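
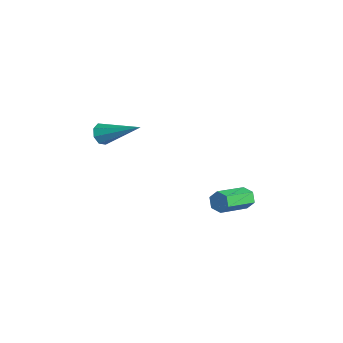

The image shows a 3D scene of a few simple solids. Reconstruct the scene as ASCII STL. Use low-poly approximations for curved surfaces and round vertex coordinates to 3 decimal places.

solid 
facet normal -0.448 0.832 -0.327
outer loop
vertex 1.728 2.683 -4.251
vertex 1.395 2.7 -3.752
vertex 1.926 2.979 -3.769
endloop
endfacet
facet normal 0.831 0.252 -0.496
outer loop
vertex 1.728 2.683 -4.251
vertex 1.926 2.979 -3.769
vertex 2.557 1.143 -3.647
endloop
endfacet
facet normal 0.830 0.252 -0.497
outer loop
vertex 2.557 1.143 -3.647
vertex 1.926 2.979 -3.769
vertex 2.755 1.44 -3.165
endloop
endfacet
facet normal 0.450 -0.831 0.327
outer loop
vertex 2.557 1.143 -3.647
vertex 2.755 1.44 -3.165
vertex 2.225 1.16 -3.148
endloop
endfacet
facet normal -0.448 0.832 -0.326
outer loop
vertex 1.926 2.979 -3.769
vertex 1.395 2.7 -3.752
vertex 1.594 2.996 -3.27
endloop
endfacet
facet normal 0.702 0.554 0.448
outer loop
vertex 1.926 2.979 -3.769
vertex 1.594 2.996 -3.27
vertex 2.755 1.44 -3.165
endloop
endfacet
facet normal 0.702 0.554 0.447
outer loop
vertex 2.755 1.44 -3.165
vertex 1.594 2.996 -3.27
vertex 2.423 1.457 -2.665
endloop
endfacet
facet normal 0.450 -0.831 0.327
outer loop
vertex 2.755 1.44 -3.165
vertex 2.423 1.457 -2.665
vertex 2.225 1.16 -3.148
endloop
endfacet
facet normal -0.448 0.832 -0.326
outer loop
vertex 1.594 2.996 -3.27
vertex 1.395 2.7 -3.752
vertex 1.063 2.717 -3.253
endloop
endfacet
facet normal -0.128 0.302 0.945
outer loop
vertex 1.594 2.996 -3.27
vertex 1.063 2.717 -3.253
vertex 2.423 1.457 -2.665
endloop
endfacet
facet normal -0.130 0.301 0.945
outer loop
vertex 2.423 1.457 -2.665
vertex 1.063 2.717 -3.253
vertex 1.892 1.177 -2.649
endloop
endfacet
facet normal 0.448 -0.832 0.328
outer loop
vertex 2.423 1.457 -2.665
vertex 1.892 1.177 -2.649
vertex 2.225 1.16 -3.148
endloop
endfacet
facet normal -0.450 0.831 -0.327
outer loop
vertex 1.063 2.717 -3.253
vertex 1.395 2.7 -3.752
vertex 0.865 2.42 -3.735
endloop
endfacet
facet normal -0.830 -0.252 0.497
outer loop
vertex 1.063 2.717 -3.253
vertex 0.865 2.42 -3.735
vertex 1.892 1.177 -2.649
endloop
endfacet
facet normal -0.831 -0.253 0.496
outer loop
vertex 1.892 1.177 -2.649
vertex 0.865 2.42 -3.735
vertex 1.694 0.881 -3.131
endloop
endfacet
facet normal 0.448 -0.832 0.327
outer loop
vertex 1.892 1.177 -2.649
vertex 1.694 0.881 -3.131
vertex 2.225 1.16 -3.148
endloop
endfacet
facet normal -0.450 0.831 -0.327
outer loop
vertex 0.865 2.42 -3.735
vertex 1.395 2.7 -3.752
vertex 1.197 2.403 -4.235
endloop
endfacet
facet normal -0.702 -0.554 -0.447
outer loop
vertex 0.865 2.42 -3.735
vertex 1.197 2.403 -4.235
vertex 1.694 0.881 -3.131
endloop
endfacet
facet normal -0.702 -0.554 -0.448
outer loop
vertex 1.694 0.881 -3.131
vertex 1.197 2.403 -4.235
vertex 2.026 0.864 -3.63
endloop
endfacet
facet normal 0.448 -0.832 0.326
outer loop
vertex 1.694 0.881 -3.131
vertex 2.026 0.864 -3.63
vertex 2.225 1.16 -3.148
endloop
endfacet
facet normal -0.448 0.832 -0.328
outer loop
vertex 1.197 2.403 -4.235
vertex 1.395 2.7 -3.752
vertex 1.728 2.683 -4.251
endloop
endfacet
facet normal 0.130 -0.301 -0.945
outer loop
vertex 1.197 2.403 -4.235
vertex 1.728 2.683 -4.251
vertex 2.026 0.864 -3.63
endloop
endfacet
facet normal 0.128 -0.302 -0.945
outer loop
vertex 2.026 0.864 -3.63
vertex 1.728 2.683 -4.251
vertex 2.557 1.143 -3.647
endloop
endfacet
facet normal 0.448 -0.832 0.326
outer loop
vertex 2.026 0.864 -3.63
vertex 2.557 1.143 -3.647
vertex 2.225 1.16 -3.148
endloop
endfacet
facet normal -0.603 -0.643 -0.471
outer loop
vertex 1.88 -3.972 1.513
vertex 1.579 -4.064 2.024
vertex 1.529 -3.681 1.565
endloop
endfacet
facet normal 0.367 0.574 -0.732
outer loop
vertex 1.88 -3.972 1.513
vertex 1.529 -3.681 1.565
vertex 2.901 -2.656 3.056
endloop
endfacet
facet normal -0.605 -0.643 -0.470
outer loop
vertex 1.529 -3.681 1.565
vertex 1.579 -4.064 2.024
vertex 1.208 -3.613 1.885
endloop
endfacet
facet normal -0.219 0.886 -0.408
outer loop
vertex 1.529 -3.681 1.565
vertex 1.208 -3.613 1.885
vertex 2.901 -2.656 3.056
endloop
endfacet
facet normal -0.604 -0.642 -0.472
outer loop
vertex 1.208 -3.613 1.885
vertex 1.579 -4.064 2.024
vertex 1.103 -3.81 2.287
endloop
endfacet
facet normal -0.593 0.774 0.224
outer loop
vertex 1.208 -3.613 1.885
vertex 1.103 -3.81 2.287
vertex 2.901 -2.656 3.056
endloop
endfacet
facet normal -0.604 -0.643 -0.471
outer loop
vertex 1.103 -3.81 2.287
vertex 1.579 -4.064 2.024
vertex 1.278 -4.155 2.534
endloop
endfacet
facet normal -0.531 0.299 0.793
outer loop
vertex 1.103 -3.81 2.287
vertex 1.278 -4.155 2.534
vertex 2.901 -2.656 3.056
endloop
endfacet
facet normal -0.604 -0.642 -0.471
outer loop
vertex 1.278 -4.155 2.534
vertex 1.579 -4.064 2.024
vertex 1.628 -4.447 2.483
endloop
endfacet
facet normal -0.073 -0.256 0.964
outer loop
vertex 1.278 -4.155 2.534
vertex 1.628 -4.447 2.483
vertex 2.901 -2.656 3.056
endloop
endfacet
facet normal -0.604 -0.643 -0.472
outer loop
vertex 1.628 -4.447 2.483
vertex 1.579 -4.064 2.024
vertex 1.95 -4.514 2.162
endloop
endfacet
facet normal 0.517 -0.571 0.638
outer loop
vertex 1.628 -4.447 2.483
vertex 1.95 -4.514 2.162
vertex 2.901 -2.656 3.056
endloop
endfacet
facet normal -0.604 -0.643 -0.471
outer loop
vertex 1.95 -4.514 2.162
vertex 1.579 -4.064 2.024
vertex 2.055 -4.318 1.76
endloop
endfacet
facet normal 0.888 -0.459 0.008
outer loop
vertex 1.95 -4.514 2.162
vertex 2.055 -4.318 1.76
vertex 2.901 -2.656 3.056
endloop
endfacet
facet normal -0.604 -0.642 -0.472
outer loop
vertex 2.055 -4.318 1.76
vertex 1.579 -4.064 2.024
vertex 1.88 -3.972 1.513
endloop
endfacet
facet normal 0.827 0.017 -0.562
outer loop
vertex 2.055 -4.318 1.76
vertex 1.88 -3.972 1.513
vertex 2.901 -2.656 3.056
endloop
endfacet

endsolid


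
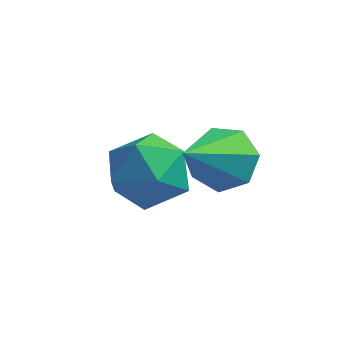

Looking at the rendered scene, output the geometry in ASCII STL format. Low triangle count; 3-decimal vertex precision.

solid 
facet normal 0.194 0.720 -0.666
outer loop
vertex 2.649 -2.315 1.031
vertex 2.172 -2.031 1.199
vertex 2.712 -1.985 1.406
endloop
endfacet
facet normal 0.852 -0.455 0.258
outer loop
vertex 2.649 -2.315 1.031
vertex 2.712 -1.985 1.406
vertex 1.888 -3.089 2.181
endloop
endfacet
facet normal 0.194 0.719 -0.667
outer loop
vertex 2.712 -1.985 1.406
vertex 2.172 -2.031 1.199
vertex 2.368 -1.689 1.625
endloop
endfacet
facet normal 0.599 0.110 0.793
outer loop
vertex 2.712 -1.985 1.406
vertex 2.368 -1.689 1.625
vertex 1.888 -3.089 2.181
endloop
endfacet
facet normal 0.194 0.719 -0.667
outer loop
vertex 2.368 -1.689 1.625
vertex 2.172 -2.031 1.199
vertex 1.877 -1.651 1.523
endloop
endfacet
facet normal -0.155 0.410 0.899
outer loop
vertex 2.368 -1.689 1.625
vertex 1.877 -1.651 1.523
vertex 1.888 -3.089 2.181
endloop
endfacet
facet normal 0.191 0.719 -0.669
outer loop
vertex 1.877 -1.651 1.523
vertex 2.172 -2.031 1.199
vertex 1.607 -1.9 1.178
endloop
endfacet
facet normal -0.839 0.221 0.497
outer loop
vertex 1.877 -1.651 1.523
vertex 1.607 -1.9 1.178
vertex 1.888 -3.089 2.181
endloop
endfacet
facet normal 0.192 0.719 -0.668
outer loop
vertex 1.607 -1.9 1.178
vertex 2.172 -2.031 1.199
vertex 1.763 -2.247 0.849
endloop
endfacet
facet normal -0.942 -0.317 -0.112
outer loop
vertex 1.607 -1.9 1.178
vertex 1.763 -2.247 0.849
vertex 1.888 -3.089 2.181
endloop
endfacet
facet normal 0.193 0.718 -0.669
outer loop
vertex 1.763 -2.247 0.849
vertex 2.172 -2.031 1.199
vertex 2.227 -2.432 0.784
endloop
endfacet
facet normal -0.383 -0.797 -0.468
outer loop
vertex 1.763 -2.247 0.849
vertex 2.227 -2.432 0.784
vertex 1.888 -3.089 2.181
endloop
endfacet
facet normal 0.192 0.718 -0.669
outer loop
vertex 2.227 -2.432 0.784
vertex 2.172 -2.031 1.199
vertex 2.649 -2.315 1.031
endloop
endfacet
facet normal 0.415 -0.858 -0.303
outer loop
vertex 2.227 -2.432 0.784
vertex 2.649 -2.315 1.031
vertex 1.888 -3.089 2.181
endloop
endfacet
facet normal -0.732 -0.330 0.596
outer loop
vertex 0.274 -1.721 0.572
vertex 0.555 -2.412 0.535
vertex 0.782 -1.946 1.072
endloop
endfacet
facet normal -0.574 0.351 0.740
outer loop
vertex 0.274 -1.721 0.572
vertex 0.782 -1.946 1.072
vertex 0.823 -1.26 0.779
endloop
endfacet
facet normal -0.668 0.731 0.143
outer loop
vertex 0.274 -1.721 0.572
vertex 0.823 -1.26 0.779
vertex 0.622 -1.303 0.062
endloop
endfacet
facet normal -0.884 0.285 -0.370
outer loop
vertex 0.274 -1.721 0.572
vertex 0.622 -1.303 0.062
vertex 0.456 -2.015 -0.09
endloop
endfacet
facet normal -0.924 -0.371 -0.089
outer loop
vertex 0.274 -1.721 0.572
vertex 0.456 -2.015 -0.09
vertex 0.555 -2.412 0.535
endloop
endfacet
facet normal 0.116 0.384 0.916
outer loop
vertex 0.823 -1.26 0.779
vertex 0.782 -1.946 1.072
vertex 1.444 -1.665 0.87
endloop
endfacet
facet normal -0.138 -0.719 0.682
outer loop
vertex 0.782 -1.946 1.072
vertex 0.555 -2.412 0.535
vertex 1.278 -2.377 0.718
endloop
endfacet
facet normal -0.449 -0.785 -0.427
outer loop
vertex 0.555 -2.412 0.535
vertex 0.456 -2.015 -0.09
vertex 1.077 -2.42 0.001
endloop
endfacet
facet normal -0.386 0.278 -0.880
outer loop
vertex 0.456 -2.015 -0.09
vertex 0.622 -1.303 0.062
vertex 1.118 -1.734 -0.292
endloop
endfacet
facet normal -0.036 0.998 -0.050
outer loop
vertex 0.622 -1.303 0.062
vertex 0.823 -1.26 0.779
vertex 1.345 -1.268 0.245
endloop
endfacet
facet normal 0.884 -0.285 0.370
outer loop
vertex 1.626 -1.959 0.208
vertex 1.444 -1.665 0.87
vertex 1.278 -2.377 0.718
endloop
endfacet
facet normal 0.668 -0.731 -0.143
outer loop
vertex 1.626 -1.959 0.208
vertex 1.278 -2.377 0.718
vertex 1.077 -2.42 0.001
endloop
endfacet
facet normal 0.574 -0.351 -0.740
outer loop
vertex 1.626 -1.959 0.208
vertex 1.077 -2.42 0.001
vertex 1.118 -1.734 -0.292
endloop
endfacet
facet normal 0.732 0.330 -0.596
outer loop
vertex 1.626 -1.959 0.208
vertex 1.118 -1.734 -0.292
vertex 1.345 -1.268 0.245
endloop
endfacet
facet normal 0.924 0.371 0.089
outer loop
vertex 1.626 -1.959 0.208
vertex 1.345 -1.268 0.245
vertex 1.444 -1.665 0.87
endloop
endfacet
facet normal 0.386 -0.278 0.880
outer loop
vertex 1.278 -2.377 0.718
vertex 1.444 -1.665 0.87
vertex 0.782 -1.946 1.072
endloop
endfacet
facet normal 0.036 -0.998 0.050
outer loop
vertex 1.077 -2.42 0.001
vertex 1.278 -2.377 0.718
vertex 0.555 -2.412 0.535
endloop
endfacet
facet normal -0.116 -0.384 -0.916
outer loop
vertex 1.118 -1.734 -0.292
vertex 1.077 -2.42 0.001
vertex 0.456 -2.015 -0.09
endloop
endfacet
facet normal 0.138 0.719 -0.682
outer loop
vertex 1.345 -1.268 0.245
vertex 1.118 -1.734 -0.292
vertex 0.622 -1.303 0.062
endloop
endfacet
facet normal 0.449 0.785 0.427
outer loop
vertex 1.444 -1.665 0.87
vertex 1.345 -1.268 0.245
vertex 0.823 -1.26 0.779
endloop
endfacet

endsolid


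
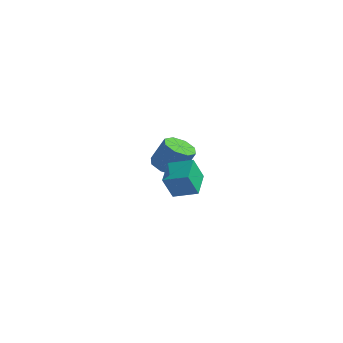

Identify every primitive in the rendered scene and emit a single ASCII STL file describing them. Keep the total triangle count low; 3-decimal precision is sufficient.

solid 
facet normal -0.940 -0.141 -0.310
outer loop
vertex 0.593 -2.852 3.099
vertex 0.33 -1.751 3.397
vertex 0.871 -2.515 2.101
endloop
endfacet
facet normal 0.224 -0.941 -0.255
outer loop
vertex 1.85 -2.369 2.423
vertex 0.593 -2.852 3.099
vertex 0.871 -2.515 2.101
endloop
endfacet
facet normal -0.940 -0.140 -0.310
outer loop
vertex 0.871 -2.515 2.101
vertex 0.33 -1.751 3.397
vertex 0.609 -1.414 2.399
endloop
endfacet
facet normal 0.255 0.309 -0.916
outer loop
vertex 0.609 -1.414 2.399
vertex 1.85 -2.369 2.423
vertex 0.871 -2.515 2.101
endloop
endfacet
facet normal -0.255 -0.309 0.916
outer loop
vertex 0.593 -2.852 3.099
vertex 1.309 -1.605 3.719
vertex 0.33 -1.751 3.397
endloop
endfacet
facet normal 0.224 -0.941 -0.255
outer loop
vertex 1.571 -2.706 3.421
vertex 0.593 -2.852 3.099
vertex 1.85 -2.369 2.423
endloop
endfacet
facet normal -0.256 -0.309 0.916
outer loop
vertex 1.571 -2.706 3.421
vertex 1.309 -1.605 3.719
vertex 0.593 -2.852 3.099
endloop
endfacet
facet normal -0.224 0.941 0.255
outer loop
vertex 0.33 -1.751 3.397
vertex 1.309 -1.605 3.719
vertex 0.609 -1.414 2.399
endloop
endfacet
facet normal 0.255 0.309 -0.916
outer loop
vertex 1.587 -1.268 2.721
vertex 1.85 -2.369 2.423
vertex 0.609 -1.414 2.399
endloop
endfacet
facet normal -0.224 0.941 0.255
outer loop
vertex 0.609 -1.414 2.399
vertex 1.309 -1.605 3.719
vertex 1.587 -1.268 2.721
endloop
endfacet
facet normal 0.940 0.141 0.310
outer loop
vertex 1.587 -1.268 2.721
vertex 1.571 -2.706 3.421
vertex 1.85 -2.369 2.423
endloop
endfacet
facet normal 0.941 0.140 0.309
outer loop
vertex 1.309 -1.605 3.719
vertex 1.571 -2.706 3.421
vertex 1.587 -1.268 2.721
endloop
endfacet
facet normal -0.414 -0.144 -0.899
outer loop
vertex -1.254 2.292 0.262
vertex -1.787 2.777 0.43
vertex -1.119 2.822 0.115
endloop
endfacet
facet normal 0.879 -0.322 -0.353
outer loop
vertex -1.254 2.292 0.262
vertex -1.119 2.822 0.115
vertex -0.72 2.478 1.422
endloop
endfacet
facet normal 0.879 -0.322 -0.353
outer loop
vertex -0.72 2.478 1.422
vertex -1.119 2.822 0.115
vertex -0.585 3.008 1.275
endloop
endfacet
facet normal 0.414 0.144 0.899
outer loop
vertex -0.72 2.478 1.422
vertex -0.585 3.008 1.275
vertex -1.253 2.963 1.59
endloop
endfacet
facet normal -0.414 -0.143 -0.899
outer loop
vertex -1.119 2.822 0.115
vertex -1.787 2.777 0.43
vertex -1.375 3.326 0.153
endloop
endfacet
facet normal 0.790 0.434 -0.433
outer loop
vertex -1.119 2.822 0.115
vertex -1.375 3.326 0.153
vertex -0.585 3.008 1.275
endloop
endfacet
facet normal 0.790 0.434 -0.433
outer loop
vertex -0.585 3.008 1.275
vertex -1.375 3.326 0.153
vertex -0.841 3.511 1.312
endloop
endfacet
facet normal 0.414 0.145 0.899
outer loop
vertex -0.585 3.008 1.275
vertex -0.841 3.511 1.312
vertex -1.253 2.963 1.59
endloop
endfacet
facet normal -0.413 -0.143 -0.899
outer loop
vertex -1.375 3.326 0.153
vertex -1.787 2.777 0.43
vertex -1.873 3.508 0.353
endloop
endfacet
facet normal 0.238 0.936 -0.259
outer loop
vertex -1.375 3.326 0.153
vertex -1.873 3.508 0.353
vertex -0.841 3.511 1.312
endloop
endfacet
facet normal 0.239 0.935 -0.260
outer loop
vertex -0.841 3.511 1.312
vertex -1.873 3.508 0.353
vertex -1.339 3.694 1.512
endloop
endfacet
facet normal 0.414 0.145 0.899
outer loop
vertex -0.841 3.511 1.312
vertex -1.339 3.694 1.512
vertex -1.253 2.963 1.59
endloop
endfacet
facet normal -0.414 -0.143 -0.899
outer loop
vertex -1.873 3.508 0.353
vertex -1.787 2.777 0.43
vertex -2.32 3.262 0.598
endloop
endfacet
facet normal -0.453 0.889 0.066
outer loop
vertex -1.873 3.508 0.353
vertex -2.32 3.262 0.598
vertex -1.339 3.694 1.512
endloop
endfacet
facet normal -0.453 0.889 0.066
outer loop
vertex -1.339 3.694 1.512
vertex -2.32 3.262 0.598
vertex -1.786 3.448 1.758
endloop
endfacet
facet normal 0.415 0.145 0.898
outer loop
vertex -1.339 3.694 1.512
vertex -1.786 3.448 1.758
vertex -1.253 2.963 1.59
endloop
endfacet
facet normal -0.414 -0.144 -0.899
outer loop
vertex -2.32 3.262 0.598
vertex -1.787 2.777 0.43
vertex -2.455 2.732 0.745
endloop
endfacet
facet normal -0.879 0.322 0.353
outer loop
vertex -2.32 3.262 0.598
vertex -2.455 2.732 0.745
vertex -1.786 3.448 1.758
endloop
endfacet
facet normal -0.879 0.322 0.353
outer loop
vertex -1.786 3.448 1.758
vertex -2.455 2.732 0.745
vertex -1.921 2.918 1.905
endloop
endfacet
facet normal 0.414 0.144 0.899
outer loop
vertex -1.786 3.448 1.758
vertex -1.921 2.918 1.905
vertex -1.253 2.963 1.59
endloop
endfacet
facet normal -0.414 -0.145 -0.899
outer loop
vertex -2.455 2.732 0.745
vertex -1.787 2.777 0.43
vertex -2.199 2.229 0.708
endloop
endfacet
facet normal -0.790 -0.434 0.433
outer loop
vertex -2.455 2.732 0.745
vertex -2.199 2.229 0.708
vertex -1.921 2.918 1.905
endloop
endfacet
facet normal -0.790 -0.434 0.433
outer loop
vertex -1.921 2.918 1.905
vertex -2.199 2.229 0.708
vertex -1.665 2.414 1.867
endloop
endfacet
facet normal 0.414 0.143 0.899
outer loop
vertex -1.921 2.918 1.905
vertex -1.665 2.414 1.867
vertex -1.253 2.963 1.59
endloop
endfacet
facet normal -0.414 -0.145 -0.899
outer loop
vertex -2.199 2.229 0.708
vertex -1.787 2.777 0.43
vertex -1.701 2.046 0.508
endloop
endfacet
facet normal -0.239 -0.936 0.260
outer loop
vertex -2.199 2.229 0.708
vertex -1.701 2.046 0.508
vertex -1.665 2.414 1.867
endloop
endfacet
facet normal -0.238 -0.936 0.260
outer loop
vertex -1.665 2.414 1.867
vertex -1.701 2.046 0.508
vertex -1.167 2.232 1.667
endloop
endfacet
facet normal 0.413 0.143 0.899
outer loop
vertex -1.665 2.414 1.867
vertex -1.167 2.232 1.667
vertex -1.253 2.963 1.59
endloop
endfacet
facet normal -0.415 -0.145 -0.898
outer loop
vertex -1.701 2.046 0.508
vertex -1.787 2.777 0.43
vertex -1.254 2.292 0.262
endloop
endfacet
facet normal 0.453 -0.889 -0.066
outer loop
vertex -1.701 2.046 0.508
vertex -1.254 2.292 0.262
vertex -1.167 2.232 1.667
endloop
endfacet
facet normal 0.453 -0.889 -0.066
outer loop
vertex -1.167 2.232 1.667
vertex -1.254 2.292 0.262
vertex -0.72 2.478 1.422
endloop
endfacet
facet normal 0.414 0.143 0.899
outer loop
vertex -1.167 2.232 1.667
vertex -0.72 2.478 1.422
vertex -1.253 2.963 1.59
endloop
endfacet

endsolid


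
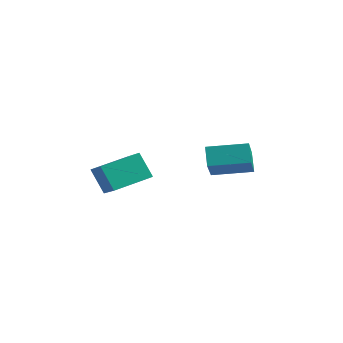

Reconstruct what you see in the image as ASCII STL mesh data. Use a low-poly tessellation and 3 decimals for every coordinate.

solid 
facet normal -0.782 -0.611 -0.126
outer loop
vertex 0.734 1.042 1.871
vertex -0.004 2.244 0.629
vertex 1.325 0.472 0.969
endloop
endfacet
facet normal 0.392 -0.640 0.661
outer loop
vertex 2.944 1.736 1.231
vertex 0.734 1.042 1.871
vertex 1.325 0.472 0.969
endloop
endfacet
facet normal -0.782 -0.611 -0.127
outer loop
vertex 1.325 0.472 0.969
vertex -0.004 2.244 0.629
vertex 0.587 1.675 -0.274
endloop
endfacet
facet normal 0.484 -0.467 -0.740
outer loop
vertex 0.587 1.675 -0.274
vertex 2.944 1.736 1.231
vertex 1.325 0.472 0.969
endloop
endfacet
facet normal -0.484 0.467 0.740
outer loop
vertex 0.734 1.042 1.871
vertex 1.615 3.508 0.891
vertex -0.004 2.244 0.629
endloop
endfacet
facet normal 0.392 -0.640 0.660
outer loop
vertex 2.353 2.305 2.134
vertex 0.734 1.042 1.871
vertex 2.944 1.736 1.231
endloop
endfacet
facet normal -0.485 0.467 0.740
outer loop
vertex 2.353 2.305 2.134
vertex 1.615 3.508 0.891
vertex 0.734 1.042 1.871
endloop
endfacet
facet normal -0.393 0.640 -0.660
outer loop
vertex -0.004 2.244 0.629
vertex 1.615 3.508 0.891
vertex 0.587 1.675 -0.274
endloop
endfacet
facet normal 0.484 -0.467 -0.740
outer loop
vertex 2.206 2.938 -0.011
vertex 2.944 1.736 1.231
vertex 0.587 1.675 -0.274
endloop
endfacet
facet normal -0.392 0.640 -0.661
outer loop
vertex 0.587 1.675 -0.274
vertex 1.615 3.508 0.891
vertex 2.206 2.938 -0.011
endloop
endfacet
facet normal 0.782 0.611 0.127
outer loop
vertex 2.206 2.938 -0.011
vertex 2.353 2.305 2.134
vertex 2.944 1.736 1.231
endloop
endfacet
facet normal 0.782 0.610 0.127
outer loop
vertex 1.615 3.508 0.891
vertex 2.353 2.305 2.134
vertex 2.206 2.938 -0.011
endloop
endfacet
facet normal -0.541 0.010 0.841
outer loop
vertex -3.789 -1.342 0.077
vertex -3.022 0.612 0.547
vertex -5.114 -0.615 -0.784
endloop
endfacet
facet normal -0.357 -0.908 -0.218
outer loop
vertex -4.238 -0.632 -2.147
vertex -3.789 -1.342 0.077
vertex -5.114 -0.615 -0.784
endloop
endfacet
facet normal -0.541 0.010 0.841
outer loop
vertex -5.114 -0.615 -0.784
vertex -3.022 0.612 0.547
vertex -4.348 1.338 -0.315
endloop
endfacet
facet normal -0.762 0.418 -0.495
outer loop
vertex -4.348 1.338 -0.315
vertex -4.238 -0.632 -2.147
vertex -5.114 -0.615 -0.784
endloop
endfacet
facet normal 0.762 -0.418 0.495
outer loop
vertex -3.789 -1.342 0.077
vertex -2.146 0.595 -0.816
vertex -3.022 0.612 0.547
endloop
endfacet
facet normal -0.356 -0.909 -0.218
outer loop
vertex -2.912 -1.358 -1.285
vertex -3.789 -1.342 0.077
vertex -4.238 -0.632 -2.147
endloop
endfacet
facet normal 0.762 -0.418 0.495
outer loop
vertex -2.912 -1.358 -1.285
vertex -2.146 0.595 -0.816
vertex -3.789 -1.342 0.077
endloop
endfacet
facet normal 0.356 0.909 0.218
outer loop
vertex -3.022 0.612 0.547
vertex -2.146 0.595 -0.816
vertex -4.348 1.338 -0.315
endloop
endfacet
facet normal -0.762 0.418 -0.495
outer loop
vertex -3.471 1.322 -1.677
vertex -4.238 -0.632 -2.147
vertex -4.348 1.338 -0.315
endloop
endfacet
facet normal 0.356 0.908 0.219
outer loop
vertex -4.348 1.338 -0.315
vertex -2.146 0.595 -0.816
vertex -3.471 1.322 -1.677
endloop
endfacet
facet normal 0.541 -0.010 -0.841
outer loop
vertex -3.471 1.322 -1.677
vertex -2.912 -1.358 -1.285
vertex -4.238 -0.632 -2.147
endloop
endfacet
facet normal 0.541 -0.010 -0.841
outer loop
vertex -2.146 0.595 -0.816
vertex -2.912 -1.358 -1.285
vertex -3.471 1.322 -1.677
endloop
endfacet

endsolid


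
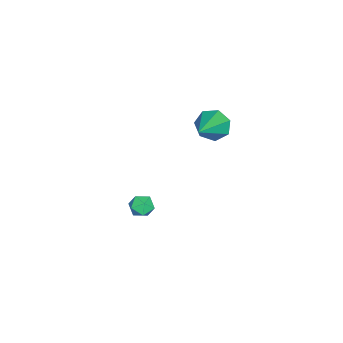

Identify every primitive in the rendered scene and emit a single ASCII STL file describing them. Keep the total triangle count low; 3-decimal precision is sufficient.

solid 
facet normal -0.880 0.036 -0.473
outer loop
vertex -0.132 -0.581 1.444
vertex -0.517 -0.813 2.142
vertex -0.343 -0.046 1.877
endloop
endfacet
facet normal 0.651 0.616 -0.443
outer loop
vertex -0.132 -0.581 1.444
vertex -0.343 -0.046 1.877
vertex 1.297 -0.887 3.118
endloop
endfacet
facet normal -0.880 0.036 -0.473
outer loop
vertex -0.343 -0.046 1.877
vertex -0.517 -0.813 2.142
vertex -0.685 -0.088 2.51
endloop
endfacet
facet normal 0.304 0.926 0.226
outer loop
vertex -0.343 -0.046 1.877
vertex -0.685 -0.088 2.51
vertex 1.297 -0.887 3.118
endloop
endfacet
facet normal -0.881 0.036 -0.473
outer loop
vertex -0.685 -0.088 2.51
vertex -0.517 -0.813 2.142
vertex -0.9 -0.676 2.866
endloop
endfacet
facet normal -0.046 0.530 0.847
outer loop
vertex -0.685 -0.088 2.51
vertex -0.9 -0.676 2.866
vertex 1.297 -0.887 3.118
endloop
endfacet
facet normal -0.881 0.035 -0.472
outer loop
vertex -0.9 -0.676 2.866
vertex -0.517 -0.813 2.142
vertex -0.826 -1.367 2.677
endloop
endfacet
facet normal -0.136 -0.275 0.952
outer loop
vertex -0.9 -0.676 2.866
vertex -0.826 -1.367 2.677
vertex 1.297 -0.887 3.118
endloop
endfacet
facet normal -0.881 0.035 -0.472
outer loop
vertex -0.826 -1.367 2.677
vertex -0.517 -0.813 2.142
vertex -0.52 -1.641 2.086
endloop
endfacet
facet normal 0.103 -0.881 0.462
outer loop
vertex -0.826 -1.367 2.677
vertex -0.52 -1.641 2.086
vertex 1.297 -0.887 3.118
endloop
endfacet
facet normal -0.880 0.035 -0.474
outer loop
vertex -0.52 -1.641 2.086
vertex -0.517 -0.813 2.142
vertex -0.21 -1.291 1.537
endloop
endfacet
facet normal 0.490 -0.834 -0.254
outer loop
vertex -0.52 -1.641 2.086
vertex -0.21 -1.291 1.537
vertex 1.297 -0.887 3.118
endloop
endfacet
facet normal -0.880 0.035 -0.474
outer loop
vertex -0.21 -1.291 1.537
vertex -0.517 -0.813 2.142
vertex -0.132 -0.581 1.444
endloop
endfacet
facet normal 0.735 -0.167 -0.658
outer loop
vertex -0.21 -1.291 1.537
vertex -0.132 -0.581 1.444
vertex 1.297 -0.887 3.118
endloop
endfacet
facet normal -0.100 0.135 0.986
outer loop
vertex -0.031 -3.511 -3.164
vertex 0.257 -4.086 -3.056
vertex 0.616 -3.543 -3.094
endloop
endfacet
facet normal -0.033 0.761 0.648
outer loop
vertex -0.031 -3.511 -3.164
vertex 0.616 -3.543 -3.094
vertex 0.356 -3.162 -3.554
endloop
endfacet
facet normal -0.560 0.811 0.170
outer loop
vertex -0.031 -3.511 -3.164
vertex 0.356 -3.162 -3.554
vertex -0.163 -3.469 -3.801
endloop
endfacet
facet normal -0.953 0.216 0.212
outer loop
vertex -0.031 -3.511 -3.164
vertex -0.163 -3.469 -3.801
vertex -0.224 -4.04 -3.493
endloop
endfacet
facet normal -0.669 -0.201 0.715
outer loop
vertex -0.031 -3.511 -3.164
vertex -0.224 -4.04 -3.493
vertex 0.257 -4.086 -3.056
endloop
endfacet
facet normal 0.586 0.755 0.294
outer loop
vertex 0.356 -3.162 -3.554
vertex 0.616 -3.543 -3.094
vertex 0.884 -3.52 -3.687
endloop
endfacet
facet normal 0.477 -0.257 0.840
outer loop
vertex 0.616 -3.543 -3.094
vertex 0.257 -4.086 -3.056
vertex 0.823 -4.091 -3.379
endloop
endfacet
facet normal -0.442 -0.802 0.402
outer loop
vertex 0.257 -4.086 -3.056
vertex -0.224 -4.04 -3.493
vertex 0.304 -4.398 -3.626
endloop
endfacet
facet normal -0.902 -0.126 -0.413
outer loop
vertex -0.224 -4.04 -3.493
vertex -0.163 -3.469 -3.801
vertex 0.044 -4.017 -4.086
endloop
endfacet
facet normal -0.266 0.836 -0.480
outer loop
vertex -0.163 -3.469 -3.801
vertex 0.356 -3.162 -3.554
vertex 0.403 -3.474 -4.124
endloop
endfacet
facet normal 0.953 -0.216 -0.212
outer loop
vertex 0.691 -4.049 -4.016
vertex 0.884 -3.52 -3.687
vertex 0.823 -4.091 -3.379
endloop
endfacet
facet normal 0.560 -0.811 -0.170
outer loop
vertex 0.691 -4.049 -4.016
vertex 0.823 -4.091 -3.379
vertex 0.304 -4.398 -3.626
endloop
endfacet
facet normal 0.033 -0.761 -0.648
outer loop
vertex 0.691 -4.049 -4.016
vertex 0.304 -4.398 -3.626
vertex 0.044 -4.017 -4.086
endloop
endfacet
facet normal 0.100 -0.135 -0.986
outer loop
vertex 0.691 -4.049 -4.016
vertex 0.044 -4.017 -4.086
vertex 0.403 -3.474 -4.124
endloop
endfacet
facet normal 0.669 0.201 -0.715
outer loop
vertex 0.691 -4.049 -4.016
vertex 0.403 -3.474 -4.124
vertex 0.884 -3.52 -3.687
endloop
endfacet
facet normal 0.902 0.126 0.413
outer loop
vertex 0.823 -4.091 -3.379
vertex 0.884 -3.52 -3.687
vertex 0.616 -3.543 -3.094
endloop
endfacet
facet normal 0.266 -0.836 0.480
outer loop
vertex 0.304 -4.398 -3.626
vertex 0.823 -4.091 -3.379
vertex 0.257 -4.086 -3.056
endloop
endfacet
facet normal -0.586 -0.755 -0.294
outer loop
vertex 0.044 -4.017 -4.086
vertex 0.304 -4.398 -3.626
vertex -0.224 -4.04 -3.493
endloop
endfacet
facet normal -0.477 0.257 -0.840
outer loop
vertex 0.403 -3.474 -4.124
vertex 0.044 -4.017 -4.086
vertex -0.163 -3.469 -3.801
endloop
endfacet
facet normal 0.442 0.802 -0.402
outer loop
vertex 0.884 -3.52 -3.687
vertex 0.403 -3.474 -4.124
vertex 0.356 -3.162 -3.554
endloop
endfacet

endsolid


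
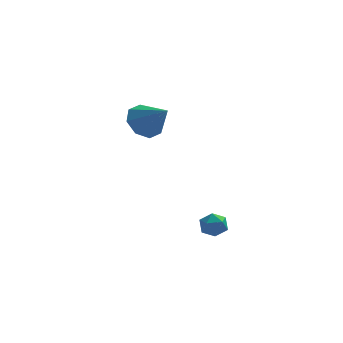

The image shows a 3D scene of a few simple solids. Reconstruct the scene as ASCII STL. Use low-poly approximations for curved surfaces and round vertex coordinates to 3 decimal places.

solid 
facet normal -0.592 0.521 -0.615
outer loop
vertex -2.132 4.282 1.053
vertex -2.876 4.311 1.793
vertex -2.064 4.924 1.531
endloop
endfacet
facet normal 0.986 0.019 -0.165
outer loop
vertex -2.132 4.282 1.053
vertex -2.064 4.924 1.531
vertex -1.804 3.369 2.907
endloop
endfacet
facet normal -0.592 0.521 -0.615
outer loop
vertex -2.064 4.924 1.531
vertex -2.876 4.311 1.793
vertex -2.471 5.207 2.163
endloop
endfacet
facet normal 0.832 0.439 0.339
outer loop
vertex -2.064 4.924 1.531
vertex -2.471 5.207 2.163
vertex -1.804 3.369 2.907
endloop
endfacet
facet normal -0.591 0.521 -0.615
outer loop
vertex -2.471 5.207 2.163
vertex -2.876 4.311 1.793
vertex -3.116 4.966 2.579
endloop
endfacet
facet normal 0.354 0.458 0.815
outer loop
vertex -2.471 5.207 2.163
vertex -3.116 4.966 2.579
vertex -1.804 3.369 2.907
endloop
endfacet
facet normal -0.592 0.521 -0.615
outer loop
vertex -3.116 4.966 2.579
vertex -2.876 4.311 1.793
vertex -3.619 4.341 2.534
endloop
endfacet
facet normal -0.168 0.064 0.984
outer loop
vertex -3.116 4.966 2.579
vertex -3.619 4.341 2.534
vertex -1.804 3.369 2.907
endloop
endfacet
facet normal -0.592 0.521 -0.615
outer loop
vertex -3.619 4.341 2.534
vertex -2.876 4.311 1.793
vertex -3.687 3.699 2.056
endloop
endfacet
facet normal -0.427 -0.511 0.746
outer loop
vertex -3.619 4.341 2.534
vertex -3.687 3.699 2.056
vertex -1.804 3.369 2.907
endloop
endfacet
facet normal -0.592 0.521 -0.615
outer loop
vertex -3.687 3.699 2.056
vertex -2.876 4.311 1.793
vertex -3.28 3.416 1.424
endloop
endfacet
facet normal -0.272 -0.931 0.242
outer loop
vertex -3.687 3.699 2.056
vertex -3.28 3.416 1.424
vertex -1.804 3.369 2.907
endloop
endfacet
facet normal -0.592 0.521 -0.615
outer loop
vertex -3.28 3.416 1.424
vertex -2.876 4.311 1.793
vertex -2.636 3.657 1.008
endloop
endfacet
facet normal 0.205 -0.950 -0.234
outer loop
vertex -3.28 3.416 1.424
vertex -2.636 3.657 1.008
vertex -1.804 3.369 2.907
endloop
endfacet
facet normal -0.592 0.521 -0.615
outer loop
vertex -2.636 3.657 1.008
vertex -2.876 4.311 1.793
vertex -2.132 4.282 1.053
endloop
endfacet
facet normal 0.726 -0.557 -0.403
outer loop
vertex -2.636 3.657 1.008
vertex -2.132 4.282 1.053
vertex -1.804 3.369 2.907
endloop
endfacet
facet normal 0.219 0.634 0.742
outer loop
vertex 0.192 -1.031 -1.601
vertex 0.225 -1.571 -1.149
vertex 0.803 -1.366 -1.495
endloop
endfacet
facet normal 0.462 0.879 0.117
outer loop
vertex 0.192 -1.031 -1.601
vertex 0.803 -1.366 -1.495
vertex 0.612 -1.179 -2.147
endloop
endfacet
facet normal -0.093 0.940 -0.327
outer loop
vertex 0.192 -1.031 -1.601
vertex 0.612 -1.179 -2.147
vertex -0.084 -1.268 -2.204
endloop
endfacet
facet normal -0.680 0.733 0.023
outer loop
vertex 0.192 -1.031 -1.601
vertex -0.084 -1.268 -2.204
vertex -0.324 -1.51 -1.587
endloop
endfacet
facet normal -0.486 0.543 0.685
outer loop
vertex 0.192 -1.031 -1.601
vertex -0.324 -1.51 -1.587
vertex 0.225 -1.571 -1.149
endloop
endfacet
facet normal 0.907 0.392 -0.153
outer loop
vertex 0.612 -1.179 -2.147
vertex 0.803 -1.366 -1.495
vertex 0.904 -1.81 -2.033
endloop
endfacet
facet normal 0.515 -0.006 0.857
outer loop
vertex 0.803 -1.366 -1.495
vertex 0.225 -1.571 -1.149
vertex 0.664 -2.052 -1.416
endloop
endfacet
facet normal -0.627 -0.152 0.764
outer loop
vertex 0.225 -1.571 -1.149
vertex -0.324 -1.51 -1.587
vertex -0.032 -2.141 -1.473
endloop
endfacet
facet normal -0.940 0.155 -0.305
outer loop
vertex -0.324 -1.51 -1.587
vertex -0.084 -1.268 -2.204
vertex -0.223 -1.954 -2.125
endloop
endfacet
facet normal 0.009 0.491 -0.871
outer loop
vertex -0.084 -1.268 -2.204
vertex 0.612 -1.179 -2.147
vertex 0.355 -1.749 -2.471
endloop
endfacet
facet normal 0.680 -0.733 -0.023
outer loop
vertex 0.388 -2.289 -2.019
vertex 0.904 -1.81 -2.033
vertex 0.664 -2.052 -1.416
endloop
endfacet
facet normal 0.093 -0.940 0.327
outer loop
vertex 0.388 -2.289 -2.019
vertex 0.664 -2.052 -1.416
vertex -0.032 -2.141 -1.473
endloop
endfacet
facet normal -0.462 -0.879 -0.117
outer loop
vertex 0.388 -2.289 -2.019
vertex -0.032 -2.141 -1.473
vertex -0.223 -1.954 -2.125
endloop
endfacet
facet normal -0.219 -0.634 -0.742
outer loop
vertex 0.388 -2.289 -2.019
vertex -0.223 -1.954 -2.125
vertex 0.355 -1.749 -2.471
endloop
endfacet
facet normal 0.486 -0.543 -0.685
outer loop
vertex 0.388 -2.289 -2.019
vertex 0.355 -1.749 -2.471
vertex 0.904 -1.81 -2.033
endloop
endfacet
facet normal 0.940 -0.155 0.305
outer loop
vertex 0.664 -2.052 -1.416
vertex 0.904 -1.81 -2.033
vertex 0.803 -1.366 -1.495
endloop
endfacet
facet normal -0.009 -0.491 0.871
outer loop
vertex -0.032 -2.141 -1.473
vertex 0.664 -2.052 -1.416
vertex 0.225 -1.571 -1.149
endloop
endfacet
facet normal -0.907 -0.392 0.153
outer loop
vertex -0.223 -1.954 -2.125
vertex -0.032 -2.141 -1.473
vertex -0.324 -1.51 -1.587
endloop
endfacet
facet normal -0.515 0.006 -0.857
outer loop
vertex 0.355 -1.749 -2.471
vertex -0.223 -1.954 -2.125
vertex -0.084 -1.268 -2.204
endloop
endfacet
facet normal 0.627 0.152 -0.764
outer loop
vertex 0.904 -1.81 -2.033
vertex 0.355 -1.749 -2.471
vertex 0.612 -1.179 -2.147
endloop
endfacet

endsolid


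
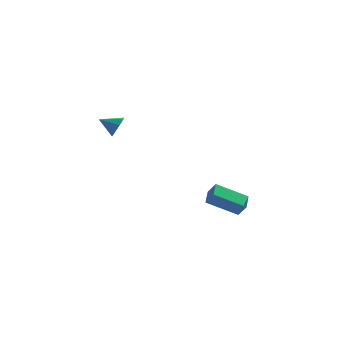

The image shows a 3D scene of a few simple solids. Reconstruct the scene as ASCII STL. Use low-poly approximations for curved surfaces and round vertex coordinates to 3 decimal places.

solid 
facet normal 0.891 -0.185 -0.416
outer loop
vertex -3.099 0.749 3.691
vertex -3.398 0.392 3.209
vertex -3.229 1.036 3.285
endloop
endfacet
facet normal -0.122 0.792 0.599
outer loop
vertex -3.099 0.749 3.691
vertex -3.229 1.036 3.285
vertex -4.342 0.588 3.651
endloop
endfacet
facet normal 0.890 -0.184 -0.417
outer loop
vertex -3.229 1.036 3.285
vertex -3.398 0.392 3.209
vertex -3.458 0.945 2.836
endloop
endfacet
facet normal -0.373 0.928 0.002
outer loop
vertex -3.229 1.036 3.285
vertex -3.458 0.945 2.836
vertex -4.342 0.588 3.651
endloop
endfacet
facet normal 0.890 -0.184 -0.416
outer loop
vertex -3.458 0.945 2.836
vertex -3.398 0.392 3.209
vertex -3.652 0.53 2.605
endloop
endfacet
facet normal -0.668 0.575 -0.472
outer loop
vertex -3.458 0.945 2.836
vertex -3.652 0.53 2.605
vertex -4.342 0.588 3.651
endloop
endfacet
facet normal 0.890 -0.184 -0.416
outer loop
vertex -3.652 0.53 2.605
vertex -3.398 0.392 3.209
vertex -3.697 0.034 2.728
endloop
endfacet
facet normal -0.835 -0.060 -0.547
outer loop
vertex -3.652 0.53 2.605
vertex -3.697 0.034 2.728
vertex -4.342 0.588 3.651
endloop
endfacet
facet normal 0.891 -0.187 -0.415
outer loop
vertex -3.697 0.034 2.728
vertex -3.398 0.392 3.209
vertex -3.568 -0.252 3.134
endloop
endfacet
facet normal -0.776 -0.605 -0.179
outer loop
vertex -3.697 0.034 2.728
vertex -3.568 -0.252 3.134
vertex -4.342 0.588 3.651
endloop
endfacet
facet normal 0.889 -0.186 -0.418
outer loop
vertex -3.568 -0.252 3.134
vertex -3.398 0.392 3.209
vertex -3.338 -0.161 3.583
endloop
endfacet
facet normal -0.525 -0.741 0.419
outer loop
vertex -3.568 -0.252 3.134
vertex -3.338 -0.161 3.583
vertex -4.342 0.588 3.651
endloop
endfacet
facet normal 0.890 -0.185 -0.416
outer loop
vertex -3.338 -0.161 3.583
vertex -3.398 0.392 3.209
vertex -3.144 0.254 3.814
endloop
endfacet
facet normal -0.230 -0.389 0.892
outer loop
vertex -3.338 -0.161 3.583
vertex -3.144 0.254 3.814
vertex -4.342 0.588 3.651
endloop
endfacet
facet normal 0.891 -0.184 -0.416
outer loop
vertex -3.144 0.254 3.814
vertex -3.398 0.392 3.209
vertex -3.099 0.749 3.691
endloop
endfacet
facet normal -0.063 0.246 0.967
outer loop
vertex -3.144 0.254 3.814
vertex -3.099 0.749 3.691
vertex -4.342 0.588 3.651
endloop
endfacet
facet normal -0.464 0.332 -0.821
outer loop
vertex 1.187 4.455 -3.44
vertex 2.899 4.486 -4.395
vertex 1.037 3.503 -3.74
endloop
endfacet
facet normal -0.873 -0.016 0.487
outer loop
vertex 1.441 3.214 -3.025
vertex 1.187 4.455 -3.44
vertex 1.037 3.503 -3.74
endloop
endfacet
facet normal -0.464 0.331 -0.822
outer loop
vertex 1.037 3.503 -3.74
vertex 2.899 4.486 -4.395
vertex 2.749 3.533 -4.694
endloop
endfacet
facet normal -0.149 -0.943 -0.297
outer loop
vertex 2.749 3.533 -4.694
vertex 1.441 3.214 -3.025
vertex 1.037 3.503 -3.74
endloop
endfacet
facet normal 0.149 0.943 0.297
outer loop
vertex 1.187 4.455 -3.44
vertex 3.303 4.197 -3.68
vertex 2.899 4.486 -4.395
endloop
endfacet
facet normal -0.873 -0.016 0.488
outer loop
vertex 1.591 4.167 -2.726
vertex 1.187 4.455 -3.44
vertex 1.441 3.214 -3.025
endloop
endfacet
facet normal 0.149 0.943 0.296
outer loop
vertex 1.591 4.167 -2.726
vertex 3.303 4.197 -3.68
vertex 1.187 4.455 -3.44
endloop
endfacet
facet normal 0.873 0.015 -0.487
outer loop
vertex 2.899 4.486 -4.395
vertex 3.303 4.197 -3.68
vertex 2.749 3.533 -4.694
endloop
endfacet
facet normal -0.148 -0.943 -0.297
outer loop
vertex 3.153 3.245 -3.98
vertex 1.441 3.214 -3.025
vertex 2.749 3.533 -4.694
endloop
endfacet
facet normal 0.873 0.016 -0.487
outer loop
vertex 2.749 3.533 -4.694
vertex 3.303 4.197 -3.68
vertex 3.153 3.245 -3.98
endloop
endfacet
facet normal 0.464 -0.331 0.822
outer loop
vertex 3.153 3.245 -3.98
vertex 1.591 4.167 -2.726
vertex 1.441 3.214 -3.025
endloop
endfacet
facet normal 0.464 -0.332 0.822
outer loop
vertex 3.303 4.197 -3.68
vertex 1.591 4.167 -2.726
vertex 3.153 3.245 -3.98
endloop
endfacet

endsolid


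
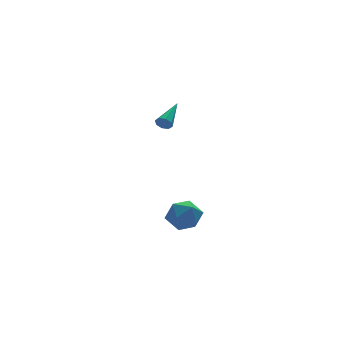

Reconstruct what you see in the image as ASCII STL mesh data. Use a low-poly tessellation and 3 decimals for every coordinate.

solid 
facet normal -0.673 -0.644 -0.364
outer loop
vertex -0.034 2.955 0.75
vertex -0.308 2.985 1.203
vertex -0.313 3.25 0.744
endloop
endfacet
facet normal 0.417 0.378 -0.826
outer loop
vertex -0.034 2.955 0.75
vertex -0.313 3.25 0.744
vertex 1.128 4.355 1.977
endloop
endfacet
facet normal -0.674 -0.643 -0.364
outer loop
vertex -0.313 3.25 0.744
vertex -0.308 2.985 1.203
vertex -0.588 3.39 1.006
endloop
endfacet
facet normal -0.132 0.810 -0.571
outer loop
vertex -0.313 3.25 0.744
vertex -0.588 3.39 1.006
vertex 1.128 4.355 1.977
endloop
endfacet
facet normal -0.674 -0.643 -0.363
outer loop
vertex -0.588 3.39 1.006
vertex -0.308 2.985 1.203
vertex -0.699 3.293 1.384
endloop
endfacet
facet normal -0.518 0.853 0.067
outer loop
vertex -0.588 3.39 1.006
vertex -0.699 3.293 1.384
vertex 1.128 4.355 1.977
endloop
endfacet
facet normal -0.674 -0.643 -0.362
outer loop
vertex -0.699 3.293 1.384
vertex -0.308 2.985 1.203
vertex -0.581 3.016 1.656
endloop
endfacet
facet normal -0.511 0.482 0.712
outer loop
vertex -0.699 3.293 1.384
vertex -0.581 3.016 1.656
vertex 1.128 4.355 1.977
endloop
endfacet
facet normal -0.675 -0.642 -0.363
outer loop
vertex -0.581 3.016 1.656
vertex -0.308 2.985 1.203
vertex -0.303 2.72 1.662
endloop
endfacet
facet normal -0.116 -0.089 0.989
outer loop
vertex -0.581 3.016 1.656
vertex -0.303 2.72 1.662
vertex 1.128 4.355 1.977
endloop
endfacet
facet normal -0.673 -0.643 -0.364
outer loop
vertex -0.303 2.72 1.662
vertex -0.308 2.985 1.203
vertex -0.027 2.58 1.399
endloop
endfacet
facet normal 0.435 -0.522 0.734
outer loop
vertex -0.303 2.72 1.662
vertex -0.027 2.58 1.399
vertex 1.128 4.355 1.977
endloop
endfacet
facet normal -0.674 -0.643 -0.363
outer loop
vertex -0.027 2.58 1.399
vertex -0.308 2.985 1.203
vertex 0.084 2.677 1.021
endloop
endfacet
facet normal 0.820 -0.565 0.096
outer loop
vertex -0.027 2.58 1.399
vertex 0.084 2.677 1.021
vertex 1.128 4.355 1.977
endloop
endfacet
facet normal -0.674 -0.642 -0.365
outer loop
vertex 0.084 2.677 1.021
vertex -0.308 2.985 1.203
vertex -0.034 2.955 0.75
endloop
endfacet
facet normal 0.812 -0.192 -0.551
outer loop
vertex 0.084 2.677 1.021
vertex -0.034 2.955 0.75
vertex 1.128 4.355 1.977
endloop
endfacet
facet normal -0.703 0.616 0.355
outer loop
vertex -3.061 -3.405 -2.602
vertex -2.612 -3.46 -1.618
vertex -2.295 -2.695 -2.316
endloop
endfacet
facet normal -0.571 0.750 -0.333
outer loop
vertex -3.061 -3.405 -2.602
vertex -2.295 -2.695 -2.316
vertex -2.287 -3.129 -3.308
endloop
endfacet
facet normal -0.695 0.153 -0.702
outer loop
vertex -3.061 -3.405 -2.602
vertex -2.287 -3.129 -3.308
vertex -2.599 -4.162 -3.224
endloop
endfacet
facet normal -0.904 -0.352 -0.243
outer loop
vertex -3.061 -3.405 -2.602
vertex -2.599 -4.162 -3.224
vertex -2.8 -4.367 -2.179
endloop
endfacet
facet normal -0.909 -0.066 0.411
outer loop
vertex -3.061 -3.405 -2.602
vertex -2.8 -4.367 -2.179
vertex -2.612 -3.46 -1.618
endloop
endfacet
facet normal 0.120 0.910 -0.397
outer loop
vertex -2.287 -3.129 -3.308
vertex -2.295 -2.695 -2.316
vertex -1.36 -3.013 -2.761
endloop
endfacet
facet normal -0.093 0.692 0.716
outer loop
vertex -2.295 -2.695 -2.316
vertex -2.612 -3.46 -1.618
vertex -1.561 -3.218 -1.716
endloop
endfacet
facet normal -0.425 -0.411 0.807
outer loop
vertex -2.612 -3.46 -1.618
vertex -2.8 -4.367 -2.179
vertex -1.873 -4.251 -1.632
endloop
endfacet
facet normal -0.417 -0.874 -0.252
outer loop
vertex -2.8 -4.367 -2.179
vertex -2.599 -4.162 -3.224
vertex -1.865 -4.685 -2.624
endloop
endfacet
facet normal -0.080 -0.057 -0.995
outer loop
vertex -2.599 -4.162 -3.224
vertex -2.287 -3.129 -3.308
vertex -1.548 -3.92 -3.322
endloop
endfacet
facet normal 0.904 0.352 0.243
outer loop
vertex -1.099 -3.975 -2.338
vertex -1.36 -3.013 -2.761
vertex -1.561 -3.218 -1.716
endloop
endfacet
facet normal 0.695 -0.153 0.702
outer loop
vertex -1.099 -3.975 -2.338
vertex -1.561 -3.218 -1.716
vertex -1.873 -4.251 -1.632
endloop
endfacet
facet normal 0.571 -0.750 0.333
outer loop
vertex -1.099 -3.975 -2.338
vertex -1.873 -4.251 -1.632
vertex -1.865 -4.685 -2.624
endloop
endfacet
facet normal 0.703 -0.616 -0.355
outer loop
vertex -1.099 -3.975 -2.338
vertex -1.865 -4.685 -2.624
vertex -1.548 -3.92 -3.322
endloop
endfacet
facet normal 0.909 0.066 -0.411
outer loop
vertex -1.099 -3.975 -2.338
vertex -1.548 -3.92 -3.322
vertex -1.36 -3.013 -2.761
endloop
endfacet
facet normal 0.417 0.874 0.252
outer loop
vertex -1.561 -3.218 -1.716
vertex -1.36 -3.013 -2.761
vertex -2.295 -2.695 -2.316
endloop
endfacet
facet normal 0.080 0.057 0.995
outer loop
vertex -1.873 -4.251 -1.632
vertex -1.561 -3.218 -1.716
vertex -2.612 -3.46 -1.618
endloop
endfacet
facet normal -0.120 -0.910 0.397
outer loop
vertex -1.865 -4.685 -2.624
vertex -1.873 -4.251 -1.632
vertex -2.8 -4.367 -2.179
endloop
endfacet
facet normal 0.093 -0.692 -0.716
outer loop
vertex -1.548 -3.92 -3.322
vertex -1.865 -4.685 -2.624
vertex -2.599 -4.162 -3.224
endloop
endfacet
facet normal 0.425 0.411 -0.807
outer loop
vertex -1.36 -3.013 -2.761
vertex -1.548 -3.92 -3.322
vertex -2.287 -3.129 -3.308
endloop
endfacet

endsolid


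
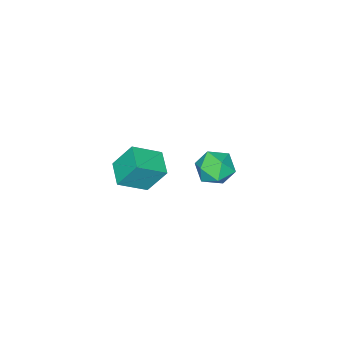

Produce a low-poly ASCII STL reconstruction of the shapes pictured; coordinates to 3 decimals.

solid 
facet normal -0.500 0.670 -0.548
outer loop
vertex -2.664 4.328 -0.131
vertex -3.572 3.975 0.266
vertex -3.056 4.754 0.747
endloop
endfacet
facet normal 0.148 0.914 -0.378
outer loop
vertex -2.664 4.328 -0.131
vertex -3.056 4.754 0.747
vertex -2.026 4.557 0.673
endloop
endfacet
facet normal 0.631 0.453 -0.630
outer loop
vertex -2.664 4.328 -0.131
vertex -2.026 4.557 0.673
vertex -1.905 3.655 0.146
endloop
endfacet
facet normal 0.281 -0.077 -0.957
outer loop
vertex -2.664 4.328 -0.131
vertex -1.905 3.655 0.146
vertex -2.861 3.295 -0.106
endloop
endfacet
facet normal -0.419 0.058 -0.906
outer loop
vertex -2.664 4.328 -0.131
vertex -2.861 3.295 -0.106
vertex -3.572 3.975 0.266
endloop
endfacet
facet normal 0.200 0.921 0.334
outer loop
vertex -2.026 4.557 0.673
vertex -3.056 4.754 0.747
vertex -2.539 4.345 1.566
endloop
endfacet
facet normal -0.848 0.526 0.057
outer loop
vertex -3.056 4.754 0.747
vertex -3.572 3.975 0.266
vertex -3.495 3.985 1.314
endloop
endfacet
facet normal -0.716 -0.464 -0.522
outer loop
vertex -3.572 3.975 0.266
vertex -2.861 3.295 -0.106
vertex -3.374 3.083 0.787
endloop
endfacet
facet normal 0.415 -0.681 -0.603
outer loop
vertex -2.861 3.295 -0.106
vertex -1.905 3.655 0.146
vertex -2.344 2.886 0.713
endloop
endfacet
facet normal 0.982 0.175 -0.074
outer loop
vertex -1.905 3.655 0.146
vertex -2.026 4.557 0.673
vertex -1.828 3.665 1.194
endloop
endfacet
facet normal -0.281 0.077 0.957
outer loop
vertex -2.736 3.312 1.591
vertex -2.539 4.345 1.566
vertex -3.495 3.985 1.314
endloop
endfacet
facet normal -0.631 -0.453 0.630
outer loop
vertex -2.736 3.312 1.591
vertex -3.495 3.985 1.314
vertex -3.374 3.083 0.787
endloop
endfacet
facet normal -0.148 -0.914 0.378
outer loop
vertex -2.736 3.312 1.591
vertex -3.374 3.083 0.787
vertex -2.344 2.886 0.713
endloop
endfacet
facet normal 0.500 -0.670 0.548
outer loop
vertex -2.736 3.312 1.591
vertex -2.344 2.886 0.713
vertex -1.828 3.665 1.194
endloop
endfacet
facet normal 0.419 -0.058 0.906
outer loop
vertex -2.736 3.312 1.591
vertex -1.828 3.665 1.194
vertex -2.539 4.345 1.566
endloop
endfacet
facet normal -0.415 0.681 0.603
outer loop
vertex -3.495 3.985 1.314
vertex -2.539 4.345 1.566
vertex -3.056 4.754 0.747
endloop
endfacet
facet normal -0.982 -0.175 0.074
outer loop
vertex -3.374 3.083 0.787
vertex -3.495 3.985 1.314
vertex -3.572 3.975 0.266
endloop
endfacet
facet normal -0.200 -0.921 -0.334
outer loop
vertex -2.344 2.886 0.713
vertex -3.374 3.083 0.787
vertex -2.861 3.295 -0.106
endloop
endfacet
facet normal 0.848 -0.526 -0.057
outer loop
vertex -1.828 3.665 1.194
vertex -2.344 2.886 0.713
vertex -1.905 3.655 0.146
endloop
endfacet
facet normal 0.716 0.464 0.522
outer loop
vertex -2.539 4.345 1.566
vertex -1.828 3.665 1.194
vertex -2.026 4.557 0.673
endloop
endfacet
facet normal -0.609 -0.766 0.208
outer loop
vertex -3.322 -3.304 -3.94
vertex -3.859 -2.463 -2.417
vertex -4.648 -2.498 -4.852
endloop
endfacet
facet normal 0.294 -0.462 -0.837
outer loop
vertex -3.741 -1.357 -5.163
vertex -3.322 -3.304 -3.94
vertex -4.648 -2.498 -4.852
endloop
endfacet
facet normal -0.609 -0.766 0.208
outer loop
vertex -4.648 -2.498 -4.852
vertex -3.859 -2.463 -2.417
vertex -5.185 -1.657 -3.33
endloop
endfacet
facet normal -0.737 0.447 -0.507
outer loop
vertex -5.185 -1.657 -3.33
vertex -3.741 -1.357 -5.163
vertex -4.648 -2.498 -4.852
endloop
endfacet
facet normal 0.737 -0.447 0.507
outer loop
vertex -3.322 -3.304 -3.94
vertex -2.952 -1.322 -2.728
vertex -3.859 -2.463 -2.417
endloop
endfacet
facet normal 0.295 -0.462 -0.836
outer loop
vertex -2.415 -2.163 -4.25
vertex -3.322 -3.304 -3.94
vertex -3.741 -1.357 -5.163
endloop
endfacet
facet normal 0.736 -0.448 0.507
outer loop
vertex -2.415 -2.163 -4.25
vertex -2.952 -1.322 -2.728
vertex -3.322 -3.304 -3.94
endloop
endfacet
facet normal -0.295 0.462 0.836
outer loop
vertex -3.859 -2.463 -2.417
vertex -2.952 -1.322 -2.728
vertex -5.185 -1.657 -3.33
endloop
endfacet
facet normal -0.737 0.448 -0.507
outer loop
vertex -4.278 -0.516 -3.64
vertex -3.741 -1.357 -5.163
vertex -5.185 -1.657 -3.33
endloop
endfacet
facet normal -0.295 0.462 0.837
outer loop
vertex -5.185 -1.657 -3.33
vertex -2.952 -1.322 -2.728
vertex -4.278 -0.516 -3.64
endloop
endfacet
facet normal 0.609 0.766 -0.208
outer loop
vertex -4.278 -0.516 -3.64
vertex -2.415 -2.163 -4.25
vertex -3.741 -1.357 -5.163
endloop
endfacet
facet normal 0.609 0.766 -0.208
outer loop
vertex -2.952 -1.322 -2.728
vertex -2.415 -2.163 -4.25
vertex -4.278 -0.516 -3.64
endloop
endfacet

endsolid


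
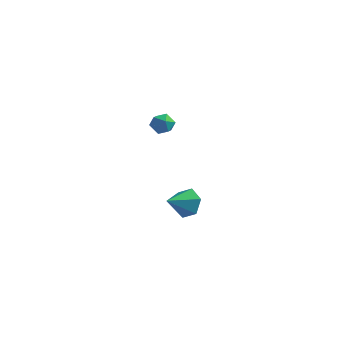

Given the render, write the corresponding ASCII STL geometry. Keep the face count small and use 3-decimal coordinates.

solid 
facet normal -0.926 0.315 -0.206
outer loop
vertex -0.54 -2.253 3.281
vertex -0.816 -2.858 3.596
vertex -0.7 -2.254 3.999
endloop
endfacet
facet normal -0.487 0.867 -0.107
outer loop
vertex -0.54 -2.253 3.281
vertex -0.7 -2.254 3.999
vertex -0.081 -1.936 3.761
endloop
endfacet
facet normal 0.045 0.813 -0.580
outer loop
vertex -0.54 -2.253 3.281
vertex -0.081 -1.936 3.761
vertex 0.187 -2.344 3.21
endloop
endfacet
facet normal -0.066 0.227 -0.972
outer loop
vertex -0.54 -2.253 3.281
vertex 0.187 -2.344 3.21
vertex -0.268 -2.914 3.108
endloop
endfacet
facet normal -0.667 -0.081 -0.740
outer loop
vertex -0.54 -2.253 3.281
vertex -0.268 -2.914 3.108
vertex -0.816 -2.858 3.596
endloop
endfacet
facet normal -0.206 0.811 0.547
outer loop
vertex -0.081 -1.936 3.761
vertex -0.7 -2.254 3.999
vertex -0.072 -2.346 4.372
endloop
endfacet
facet normal -0.919 -0.082 0.387
outer loop
vertex -0.7 -2.254 3.999
vertex -0.816 -2.858 3.596
vertex -0.527 -2.916 4.27
endloop
endfacet
facet normal -0.499 -0.723 -0.478
outer loop
vertex -0.816 -2.858 3.596
vertex -0.268 -2.914 3.108
vertex -0.259 -3.324 3.719
endloop
endfacet
facet normal 0.473 -0.225 -0.852
outer loop
vertex -0.268 -2.914 3.108
vertex 0.187 -2.344 3.21
vertex 0.36 -3.006 3.481
endloop
endfacet
facet normal 0.654 0.724 -0.218
outer loop
vertex 0.187 -2.344 3.21
vertex -0.081 -1.936 3.761
vertex 0.476 -2.402 3.884
endloop
endfacet
facet normal 0.066 -0.227 0.972
outer loop
vertex 0.2 -3.007 4.199
vertex -0.072 -2.346 4.372
vertex -0.527 -2.916 4.27
endloop
endfacet
facet normal -0.045 -0.813 0.580
outer loop
vertex 0.2 -3.007 4.199
vertex -0.527 -2.916 4.27
vertex -0.259 -3.324 3.719
endloop
endfacet
facet normal 0.487 -0.867 0.107
outer loop
vertex 0.2 -3.007 4.199
vertex -0.259 -3.324 3.719
vertex 0.36 -3.006 3.481
endloop
endfacet
facet normal 0.926 -0.315 0.206
outer loop
vertex 0.2 -3.007 4.199
vertex 0.36 -3.006 3.481
vertex 0.476 -2.402 3.884
endloop
endfacet
facet normal 0.667 0.081 0.740
outer loop
vertex 0.2 -3.007 4.199
vertex 0.476 -2.402 3.884
vertex -0.072 -2.346 4.372
endloop
endfacet
facet normal -0.473 0.225 0.852
outer loop
vertex -0.527 -2.916 4.27
vertex -0.072 -2.346 4.372
vertex -0.7 -2.254 3.999
endloop
endfacet
facet normal -0.654 -0.724 0.218
outer loop
vertex -0.259 -3.324 3.719
vertex -0.527 -2.916 4.27
vertex -0.816 -2.858 3.596
endloop
endfacet
facet normal 0.206 -0.811 -0.547
outer loop
vertex 0.36 -3.006 3.481
vertex -0.259 -3.324 3.719
vertex -0.268 -2.914 3.108
endloop
endfacet
facet normal 0.919 0.082 -0.387
outer loop
vertex 0.476 -2.402 3.884
vertex 0.36 -3.006 3.481
vertex 0.187 -2.344 3.21
endloop
endfacet
facet normal 0.499 0.723 0.478
outer loop
vertex -0.072 -2.346 4.372
vertex 0.476 -2.402 3.884
vertex -0.081 -1.936 3.761
endloop
endfacet
facet normal 0.352 0.816 -0.459
outer loop
vertex 0.902 -0.229 -3.033
vertex 0.057 -0.185 -3.604
vertex 0.094 0.302 -2.709
endloop
endfacet
facet normal 0.270 -0.168 0.948
outer loop
vertex 0.902 -0.229 -3.033
vertex 0.094 0.302 -2.709
vertex -0.517 -1.515 -2.856
endloop
endfacet
facet normal 0.353 0.816 -0.458
outer loop
vertex 0.094 0.302 -2.709
vertex 0.057 -0.185 -3.604
vertex -0.75 0.346 -3.28
endloop
endfacet
facet normal -0.552 0.119 0.825
outer loop
vertex 0.094 0.302 -2.709
vertex -0.75 0.346 -3.28
vertex -0.517 -1.515 -2.856
endloop
endfacet
facet normal 0.353 0.816 -0.458
outer loop
vertex -0.75 0.346 -3.28
vertex 0.057 -0.185 -3.604
vertex -0.787 -0.141 -4.175
endloop
endfacet
facet normal -0.990 -0.102 0.096
outer loop
vertex -0.75 0.346 -3.28
vertex -0.787 -0.141 -4.175
vertex -0.517 -1.515 -2.856
endloop
endfacet
facet normal 0.353 0.815 -0.459
outer loop
vertex -0.787 -0.141 -4.175
vertex 0.057 -0.185 -3.604
vertex 0.021 -0.673 -4.499
endloop
endfacet
facet normal -0.606 -0.610 -0.511
outer loop
vertex -0.787 -0.141 -4.175
vertex 0.021 -0.673 -4.499
vertex -0.517 -1.515 -2.856
endloop
endfacet
facet normal 0.353 0.815 -0.459
outer loop
vertex 0.021 -0.673 -4.499
vertex 0.057 -0.185 -3.604
vertex 0.865 -0.717 -3.928
endloop
endfacet
facet normal 0.216 -0.896 -0.388
outer loop
vertex 0.021 -0.673 -4.499
vertex 0.865 -0.717 -3.928
vertex -0.517 -1.515 -2.856
endloop
endfacet
facet normal 0.353 0.815 -0.459
outer loop
vertex 0.865 -0.717 -3.928
vertex 0.057 -0.185 -3.604
vertex 0.902 -0.229 -3.033
endloop
endfacet
facet normal 0.654 -0.675 0.341
outer loop
vertex 0.865 -0.717 -3.928
vertex 0.902 -0.229 -3.033
vertex -0.517 -1.515 -2.856
endloop
endfacet

endsolid


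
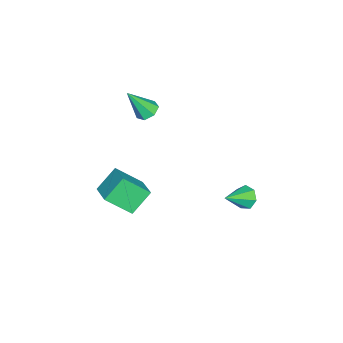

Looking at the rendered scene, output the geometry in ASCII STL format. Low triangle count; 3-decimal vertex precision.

solid 
facet normal -0.773 -0.544 -0.327
outer loop
vertex 2.517 -2.781 -0.139
vertex 2.101 -1.467 -1.343
vertex 3.447 -3.463 -1.204
endloop
endfacet
facet normal 0.227 -0.718 0.658
outer loop
vertex 4.599 -2.653 -0.717
vertex 2.517 -2.781 -0.139
vertex 3.447 -3.463 -1.204
endloop
endfacet
facet normal -0.773 -0.544 -0.327
outer loop
vertex 3.447 -3.463 -1.204
vertex 2.101 -1.467 -1.343
vertex 3.032 -2.149 -2.408
endloop
endfacet
facet normal 0.592 -0.435 -0.678
outer loop
vertex 3.032 -2.149 -2.408
vertex 4.599 -2.653 -0.717
vertex 3.447 -3.463 -1.204
endloop
endfacet
facet normal -0.592 0.434 0.679
outer loop
vertex 2.517 -2.781 -0.139
vertex 3.253 -0.657 -0.856
vertex 2.101 -1.467 -1.343
endloop
endfacet
facet normal 0.227 -0.718 0.658
outer loop
vertex 3.668 -1.971 0.348
vertex 2.517 -2.781 -0.139
vertex 4.599 -2.653 -0.717
endloop
endfacet
facet normal -0.593 0.434 0.678
outer loop
vertex 3.668 -1.971 0.348
vertex 3.253 -0.657 -0.856
vertex 2.517 -2.781 -0.139
endloop
endfacet
facet normal -0.227 0.718 -0.658
outer loop
vertex 2.101 -1.467 -1.343
vertex 3.253 -0.657 -0.856
vertex 3.032 -2.149 -2.408
endloop
endfacet
facet normal 0.593 -0.434 -0.679
outer loop
vertex 4.183 -1.339 -1.921
vertex 4.599 -2.653 -0.717
vertex 3.032 -2.149 -2.408
endloop
endfacet
facet normal -0.227 0.718 -0.658
outer loop
vertex 3.032 -2.149 -2.408
vertex 3.253 -0.657 -0.856
vertex 4.183 -1.339 -1.921
endloop
endfacet
facet normal 0.773 0.544 0.327
outer loop
vertex 4.183 -1.339 -1.921
vertex 3.668 -1.971 0.348
vertex 4.599 -2.653 -0.717
endloop
endfacet
facet normal 0.773 0.544 0.327
outer loop
vertex 3.253 -0.657 -0.856
vertex 3.668 -1.971 0.348
vertex 4.183 -1.339 -1.921
endloop
endfacet
facet normal -0.710 0.482 -0.514
outer loop
vertex 0.548 3.313 -3.678
vertex 0.19 3.46 -3.046
vertex 0.71 3.862 -3.387
endloop
endfacet
facet normal 0.875 -0.001 -0.485
outer loop
vertex 0.548 3.313 -3.678
vertex 0.71 3.862 -3.387
vertex 1.37 2.66 -2.194
endloop
endfacet
facet normal -0.710 0.483 -0.513
outer loop
vertex 0.71 3.862 -3.387
vertex 0.19 3.46 -3.046
vertex 0.481 4.108 -2.839
endloop
endfacet
facet normal 0.828 0.552 0.098
outer loop
vertex 0.71 3.862 -3.387
vertex 0.481 4.108 -2.839
vertex 1.37 2.66 -2.194
endloop
endfacet
facet normal -0.709 0.483 -0.514
outer loop
vertex 0.481 4.108 -2.839
vertex 0.19 3.46 -3.046
vertex 0.033 3.866 -2.448
endloop
endfacet
facet normal 0.357 0.554 0.752
outer loop
vertex 0.481 4.108 -2.839
vertex 0.033 3.866 -2.448
vertex 1.37 2.66 -2.194
endloop
endfacet
facet normal -0.711 0.481 -0.513
outer loop
vertex 0.033 3.866 -2.448
vertex 0.19 3.46 -3.046
vertex -0.296 3.317 -2.507
endloop
endfacet
facet normal -0.183 0.004 0.983
outer loop
vertex 0.033 3.866 -2.448
vertex -0.296 3.317 -2.507
vertex 1.37 2.66 -2.194
endloop
endfacet
facet normal -0.711 0.481 -0.513
outer loop
vertex -0.296 3.317 -2.507
vertex 0.19 3.46 -3.046
vertex -0.259 2.876 -2.972
endloop
endfacet
facet normal -0.386 -0.684 0.618
outer loop
vertex -0.296 3.317 -2.507
vertex -0.259 2.876 -2.972
vertex 1.37 2.66 -2.194
endloop
endfacet
facet normal -0.710 0.481 -0.514
outer loop
vertex -0.259 2.876 -2.972
vertex 0.19 3.46 -3.046
vertex 0.117 2.874 -3.493
endloop
endfacet
facet normal -0.099 -0.993 -0.068
outer loop
vertex -0.259 2.876 -2.972
vertex 0.117 2.874 -3.493
vertex 1.37 2.66 -2.194
endloop
endfacet
facet normal -0.710 0.481 -0.514
outer loop
vertex 0.117 2.874 -3.493
vertex 0.19 3.46 -3.046
vertex 0.548 3.313 -3.678
endloop
endfacet
facet normal 0.462 -0.689 -0.559
outer loop
vertex 0.117 2.874 -3.493
vertex 0.548 3.313 -3.678
vertex 1.37 2.66 -2.194
endloop
endfacet
facet normal -0.238 0.486 -0.841
outer loop
vertex 1.005 -1.166 3.309
vertex 0.567 -1.672 3.14
vertex 0.443 -1.1 3.506
endloop
endfacet
facet normal 0.315 0.670 0.673
outer loop
vertex 1.005 -1.166 3.309
vertex 0.443 -1.1 3.506
vertex 1.013 -2.588 4.72
endloop
endfacet
facet normal -0.239 0.486 -0.841
outer loop
vertex 0.443 -1.1 3.506
vertex 0.567 -1.672 3.14
vertex -0.025 -1.465 3.428
endloop
endfacet
facet normal -0.472 0.442 0.763
outer loop
vertex 0.443 -1.1 3.506
vertex -0.025 -1.465 3.428
vertex 1.013 -2.588 4.72
endloop
endfacet
facet normal -0.238 0.488 -0.840
outer loop
vertex -0.025 -1.465 3.428
vertex 0.567 -1.672 3.14
vertex -0.048 -1.985 3.132
endloop
endfacet
facet normal -0.847 -0.234 0.477
outer loop
vertex -0.025 -1.465 3.428
vertex -0.048 -1.985 3.132
vertex 1.013 -2.588 4.72
endloop
endfacet
facet normal -0.237 0.487 -0.841
outer loop
vertex -0.048 -1.985 3.132
vertex 0.567 -1.672 3.14
vertex 0.392 -2.27 2.843
endloop
endfacet
facet normal -0.529 -0.848 0.031
outer loop
vertex -0.048 -1.985 3.132
vertex 0.392 -2.27 2.843
vertex 1.013 -2.588 4.72
endloop
endfacet
facet normal -0.238 0.487 -0.840
outer loop
vertex 0.392 -2.27 2.843
vertex 0.567 -1.672 3.14
vertex 0.964 -2.104 2.777
endloop
endfacet
facet normal 0.245 -0.939 -0.240
outer loop
vertex 0.392 -2.27 2.843
vertex 0.964 -2.104 2.777
vertex 1.013 -2.588 4.72
endloop
endfacet
facet normal -0.238 0.488 -0.840
outer loop
vertex 0.964 -2.104 2.777
vertex 0.567 -1.672 3.14
vertex 1.236 -1.613 2.985
endloop
endfacet
facet normal 0.890 -0.437 -0.131
outer loop
vertex 0.964 -2.104 2.777
vertex 1.236 -1.613 2.985
vertex 1.013 -2.588 4.72
endloop
endfacet
facet normal -0.238 0.487 -0.841
outer loop
vertex 1.236 -1.613 2.985
vertex 0.567 -1.672 3.14
vertex 1.005 -1.166 3.309
endloop
endfacet
facet normal 0.921 0.277 0.274
outer loop
vertex 1.236 -1.613 2.985
vertex 1.005 -1.166 3.309
vertex 1.013 -2.588 4.72
endloop
endfacet

endsolid


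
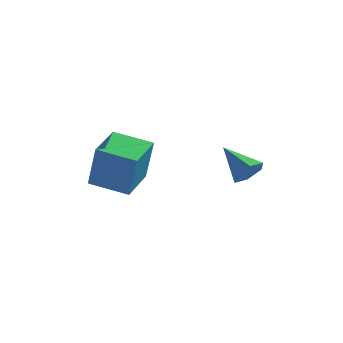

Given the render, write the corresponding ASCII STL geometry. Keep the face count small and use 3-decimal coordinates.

solid 
facet normal 0.747 -0.403 -0.529
outer loop
vertex 3.498 0.712 3.49
vertex 2.992 0.464 2.965
vertex 3.314 1.159 2.89
endloop
endfacet
facet normal 0.309 0.806 0.506
outer loop
vertex 3.498 0.712 3.49
vertex 3.314 1.159 2.89
vertex 1.708 1.156 3.875
endloop
endfacet
facet normal 0.747 -0.403 -0.528
outer loop
vertex 3.314 1.159 2.89
vertex 2.992 0.464 2.965
vertex 2.809 0.911 2.365
endloop
endfacet
facet normal -0.173 0.944 -0.280
outer loop
vertex 3.314 1.159 2.89
vertex 2.809 0.911 2.365
vertex 1.708 1.156 3.875
endloop
endfacet
facet normal 0.747 -0.404 -0.529
outer loop
vertex 2.809 0.911 2.365
vertex 2.992 0.464 2.965
vertex 2.486 0.216 2.44
endloop
endfacet
facet normal -0.752 0.285 -0.594
outer loop
vertex 2.809 0.911 2.365
vertex 2.486 0.216 2.44
vertex 1.708 1.156 3.875
endloop
endfacet
facet normal 0.747 -0.402 -0.530
outer loop
vertex 2.486 0.216 2.44
vertex 2.992 0.464 2.965
vertex 2.67 -0.232 3.039
endloop
endfacet
facet normal -0.849 -0.514 -0.124
outer loop
vertex 2.486 0.216 2.44
vertex 2.67 -0.232 3.039
vertex 1.708 1.156 3.875
endloop
endfacet
facet normal 0.747 -0.402 -0.530
outer loop
vertex 2.67 -0.232 3.039
vertex 2.992 0.464 2.965
vertex 3.176 0.016 3.564
endloop
endfacet
facet normal -0.367 -0.653 0.662
outer loop
vertex 2.67 -0.232 3.039
vertex 3.176 0.016 3.564
vertex 1.708 1.156 3.875
endloop
endfacet
facet normal 0.747 -0.402 -0.530
outer loop
vertex 3.176 0.016 3.564
vertex 2.992 0.464 2.965
vertex 3.498 0.712 3.49
endloop
endfacet
facet normal 0.212 0.006 0.977
outer loop
vertex 3.176 0.016 3.564
vertex 3.498 0.712 3.49
vertex 1.708 1.156 3.875
endloop
endfacet
facet normal -0.979 -0.002 0.205
outer loop
vertex -2.733 -1.499 4.257
vertex -2.696 0.35 4.452
vertex -3.166 -1.274 2.194
endloop
endfacet
facet normal -0.020 -0.994 -0.104
outer loop
vertex -1.424 -1.27 1.828
vertex -2.733 -1.499 4.257
vertex -3.166 -1.274 2.194
endloop
endfacet
facet normal -0.979 -0.002 0.205
outer loop
vertex -3.166 -1.274 2.194
vertex -2.696 0.35 4.452
vertex -3.129 0.576 2.389
endloop
endfacet
facet normal -0.205 0.107 -0.973
outer loop
vertex -3.129 0.576 2.389
vertex -1.424 -1.27 1.828
vertex -3.166 -1.274 2.194
endloop
endfacet
facet normal 0.205 -0.107 0.973
outer loop
vertex -2.733 -1.499 4.257
vertex -0.954 0.354 4.086
vertex -2.696 0.35 4.452
endloop
endfacet
facet normal -0.020 -0.994 -0.105
outer loop
vertex -0.991 -1.496 3.891
vertex -2.733 -1.499 4.257
vertex -1.424 -1.27 1.828
endloop
endfacet
facet normal 0.205 -0.107 0.973
outer loop
vertex -0.991 -1.496 3.891
vertex -0.954 0.354 4.086
vertex -2.733 -1.499 4.257
endloop
endfacet
facet normal 0.020 0.994 0.105
outer loop
vertex -2.696 0.35 4.452
vertex -0.954 0.354 4.086
vertex -3.129 0.576 2.389
endloop
endfacet
facet normal -0.205 0.107 -0.973
outer loop
vertex -1.387 0.579 2.023
vertex -1.424 -1.27 1.828
vertex -3.129 0.576 2.389
endloop
endfacet
facet normal 0.020 0.994 0.104
outer loop
vertex -3.129 0.576 2.389
vertex -0.954 0.354 4.086
vertex -1.387 0.579 2.023
endloop
endfacet
facet normal 0.979 0.002 -0.205
outer loop
vertex -1.387 0.579 2.023
vertex -0.991 -1.496 3.891
vertex -1.424 -1.27 1.828
endloop
endfacet
facet normal 0.979 0.002 -0.205
outer loop
vertex -0.954 0.354 4.086
vertex -0.991 -1.496 3.891
vertex -1.387 0.579 2.023
endloop
endfacet

endsolid


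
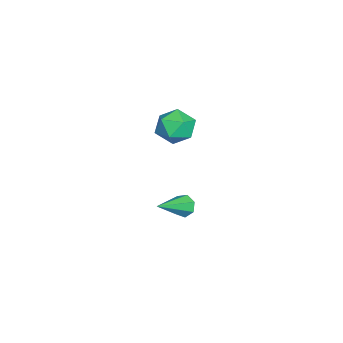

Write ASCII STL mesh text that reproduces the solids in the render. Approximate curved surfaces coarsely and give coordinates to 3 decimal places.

solid 
facet normal -0.738 0.422 0.527
outer loop
vertex -1.672 -0.783 2.211
vertex -2.295 -1.566 1.965
vertex -1.716 -1.616 2.816
endloop
endfacet
facet normal -0.100 0.588 0.802
outer loop
vertex -1.672 -0.783 2.211
vertex -1.716 -1.616 2.816
vertex -0.807 -1.177 2.608
endloop
endfacet
facet normal 0.281 0.913 0.295
outer loop
vertex -1.672 -0.783 2.211
vertex -0.807 -1.177 2.608
vertex -0.824 -0.856 1.629
endloop
endfacet
facet normal -0.120 0.948 -0.294
outer loop
vertex -1.672 -0.783 2.211
vertex -0.824 -0.856 1.629
vertex -1.744 -1.096 1.232
endloop
endfacet
facet normal -0.750 0.644 -0.151
outer loop
vertex -1.672 -0.783 2.211
vertex -1.744 -1.096 1.232
vertex -2.295 -1.566 1.965
endloop
endfacet
facet normal 0.232 -0.020 0.972
outer loop
vertex -0.807 -1.177 2.608
vertex -1.716 -1.616 2.816
vertex -0.896 -2.204 2.608
endloop
endfacet
facet normal -0.799 -0.288 0.527
outer loop
vertex -1.716 -1.616 2.816
vertex -2.295 -1.566 1.965
vertex -1.816 -2.444 2.211
endloop
endfacet
facet normal -0.819 0.071 -0.570
outer loop
vertex -2.295 -1.566 1.965
vertex -1.744 -1.096 1.232
vertex -1.833 -2.123 1.232
endloop
endfacet
facet normal 0.200 0.562 -0.803
outer loop
vertex -1.744 -1.096 1.232
vertex -0.824 -0.856 1.629
vertex -0.924 -1.684 1.024
endloop
endfacet
facet normal 0.849 0.506 0.151
outer loop
vertex -0.824 -0.856 1.629
vertex -0.807 -1.177 2.608
vertex -0.345 -1.734 1.875
endloop
endfacet
facet normal 0.120 -0.948 0.294
outer loop
vertex -0.968 -2.517 1.629
vertex -0.896 -2.204 2.608
vertex -1.816 -2.444 2.211
endloop
endfacet
facet normal -0.281 -0.913 -0.295
outer loop
vertex -0.968 -2.517 1.629
vertex -1.816 -2.444 2.211
vertex -1.833 -2.123 1.232
endloop
endfacet
facet normal 0.100 -0.588 -0.802
outer loop
vertex -0.968 -2.517 1.629
vertex -1.833 -2.123 1.232
vertex -0.924 -1.684 1.024
endloop
endfacet
facet normal 0.738 -0.422 -0.527
outer loop
vertex -0.968 -2.517 1.629
vertex -0.924 -1.684 1.024
vertex -0.345 -1.734 1.875
endloop
endfacet
facet normal 0.750 -0.644 0.151
outer loop
vertex -0.968 -2.517 1.629
vertex -0.345 -1.734 1.875
vertex -0.896 -2.204 2.608
endloop
endfacet
facet normal -0.200 -0.562 0.803
outer loop
vertex -1.816 -2.444 2.211
vertex -0.896 -2.204 2.608
vertex -1.716 -1.616 2.816
endloop
endfacet
facet normal -0.849 -0.506 -0.151
outer loop
vertex -1.833 -2.123 1.232
vertex -1.816 -2.444 2.211
vertex -2.295 -1.566 1.965
endloop
endfacet
facet normal -0.232 0.020 -0.972
outer loop
vertex -0.924 -1.684 1.024
vertex -1.833 -2.123 1.232
vertex -1.744 -1.096 1.232
endloop
endfacet
facet normal 0.799 0.288 -0.527
outer loop
vertex -0.345 -1.734 1.875
vertex -0.924 -1.684 1.024
vertex -0.824 -0.856 1.629
endloop
endfacet
facet normal 0.819 -0.071 0.570
outer loop
vertex -0.896 -2.204 2.608
vertex -0.345 -1.734 1.875
vertex -0.807 -1.177 2.608
endloop
endfacet
facet normal -0.739 0.462 -0.489
outer loop
vertex -1.869 -1.288 -4.711
vertex -2.277 -1.425 -4.224
vertex -1.899 -0.902 -4.301
endloop
endfacet
facet normal 0.845 0.419 -0.333
outer loop
vertex -1.869 -1.288 -4.711
vertex -1.899 -0.902 -4.301
vertex -0.723 -2.395 -3.196
endloop
endfacet
facet normal -0.739 0.462 -0.490
outer loop
vertex -1.899 -0.902 -4.301
vertex -2.277 -1.425 -4.224
vertex -2.214 -0.91 -3.833
endloop
endfacet
facet normal 0.561 0.730 0.390
outer loop
vertex -1.899 -0.902 -4.301
vertex -2.214 -0.91 -3.833
vertex -0.723 -2.395 -3.196
endloop
endfacet
facet normal -0.740 0.462 -0.489
outer loop
vertex -2.214 -0.91 -3.833
vertex -2.277 -1.425 -4.224
vertex -2.576 -1.306 -3.659
endloop
endfacet
facet normal 0.005 0.398 0.917
outer loop
vertex -2.214 -0.91 -3.833
vertex -2.576 -1.306 -3.659
vertex -0.723 -2.395 -3.196
endloop
endfacet
facet normal -0.740 0.462 -0.489
outer loop
vertex -2.576 -1.306 -3.659
vertex -2.277 -1.425 -4.224
vertex -2.713 -1.792 -3.911
endloop
endfacet
facet normal -0.406 -0.328 0.853
outer loop
vertex -2.576 -1.306 -3.659
vertex -2.713 -1.792 -3.911
vertex -0.723 -2.395 -3.196
endloop
endfacet
facet normal -0.740 0.461 -0.490
outer loop
vertex -2.713 -1.792 -3.911
vertex -2.277 -1.425 -4.224
vertex -2.521 -2.002 -4.398
endloop
endfacet
facet normal -0.361 -0.900 0.246
outer loop
vertex -2.713 -1.792 -3.911
vertex -2.521 -2.002 -4.398
vertex -0.723 -2.395 -3.196
endloop
endfacet
facet normal -0.740 0.461 -0.490
outer loop
vertex -2.521 -2.002 -4.398
vertex -2.277 -1.425 -4.224
vertex -2.146 -1.778 -4.754
endloop
endfacet
facet normal 0.105 -0.888 -0.448
outer loop
vertex -2.521 -2.002 -4.398
vertex -2.146 -1.778 -4.754
vertex -0.723 -2.395 -3.196
endloop
endfacet
facet normal -0.740 0.461 -0.490
outer loop
vertex -2.146 -1.778 -4.754
vertex -2.277 -1.425 -4.224
vertex -1.869 -1.288 -4.711
endloop
endfacet
facet normal 0.642 -0.301 -0.705
outer loop
vertex -2.146 -1.778 -4.754
vertex -1.869 -1.288 -4.711
vertex -0.723 -2.395 -3.196
endloop
endfacet

endsolid


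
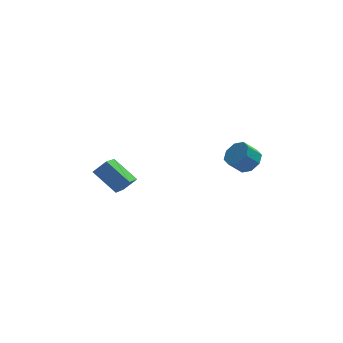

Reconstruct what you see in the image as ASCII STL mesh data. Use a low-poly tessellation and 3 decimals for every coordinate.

solid 
facet normal 0.674 0.167 -0.720
outer loop
vertex 4.589 -1.669 1.607
vertex 4.167 -2.114 1.109
vertex 4.18 -1.347 1.299
endloop
endfacet
facet normal 0.298 0.830 0.472
outer loop
vertex 4.589 -1.669 1.607
vertex 4.18 -1.347 1.299
vertex 3.896 -1.842 2.349
endloop
endfacet
facet normal 0.298 0.830 0.472
outer loop
vertex 3.896 -1.842 2.349
vertex 4.18 -1.347 1.299
vertex 3.487 -1.52 2.041
endloop
endfacet
facet normal -0.673 -0.166 0.720
outer loop
vertex 3.896 -1.842 2.349
vertex 3.487 -1.52 2.041
vertex 3.473 -2.286 1.851
endloop
endfacet
facet normal 0.673 0.167 -0.720
outer loop
vertex 4.18 -1.347 1.299
vertex 4.167 -2.114 1.109
vertex 3.763 -1.474 0.88
endloop
endfacet
facet normal -0.268 0.963 -0.025
outer loop
vertex 4.18 -1.347 1.299
vertex 3.763 -1.474 0.88
vertex 3.487 -1.52 2.041
endloop
endfacet
facet normal -0.268 0.963 -0.025
outer loop
vertex 3.487 -1.52 2.041
vertex 3.763 -1.474 0.88
vertex 3.07 -1.647 1.622
endloop
endfacet
facet normal -0.673 -0.166 0.720
outer loop
vertex 3.487 -1.52 2.041
vertex 3.07 -1.647 1.622
vertex 3.473 -2.286 1.851
endloop
endfacet
facet normal 0.673 0.167 -0.720
outer loop
vertex 3.763 -1.474 0.88
vertex 4.167 -2.114 1.109
vertex 3.583 -1.976 0.595
endloop
endfacet
facet normal -0.677 0.532 -0.509
outer loop
vertex 3.763 -1.474 0.88
vertex 3.583 -1.976 0.595
vertex 3.07 -1.647 1.622
endloop
endfacet
facet normal -0.676 0.533 -0.509
outer loop
vertex 3.07 -1.647 1.622
vertex 3.583 -1.976 0.595
vertex 2.889 -2.148 1.337
endloop
endfacet
facet normal -0.673 -0.167 0.720
outer loop
vertex 3.07 -1.647 1.622
vertex 2.889 -2.148 1.337
vertex 3.473 -2.286 1.851
endloop
endfacet
facet normal 0.673 0.166 -0.720
outer loop
vertex 3.583 -1.976 0.595
vertex 4.167 -2.114 1.109
vertex 3.744 -2.558 0.611
endloop
endfacet
facet normal -0.689 -0.210 -0.693
outer loop
vertex 3.583 -1.976 0.595
vertex 3.744 -2.558 0.611
vertex 2.889 -2.148 1.337
endloop
endfacet
facet normal -0.689 -0.211 -0.693
outer loop
vertex 2.889 -2.148 1.337
vertex 3.744 -2.558 0.611
vertex 3.051 -2.731 1.353
endloop
endfacet
facet normal -0.673 -0.167 0.720
outer loop
vertex 2.889 -2.148 1.337
vertex 3.051 -2.731 1.353
vertex 3.473 -2.286 1.851
endloop
endfacet
facet normal 0.673 0.166 -0.720
outer loop
vertex 3.744 -2.558 0.611
vertex 4.167 -2.114 1.109
vertex 4.153 -2.88 0.919
endloop
endfacet
facet normal -0.298 -0.830 -0.472
outer loop
vertex 3.744 -2.558 0.611
vertex 4.153 -2.88 0.919
vertex 3.051 -2.731 1.353
endloop
endfacet
facet normal -0.298 -0.830 -0.472
outer loop
vertex 3.051 -2.731 1.353
vertex 4.153 -2.88 0.919
vertex 3.46 -3.053 1.661
endloop
endfacet
facet normal -0.674 -0.167 0.720
outer loop
vertex 3.051 -2.731 1.353
vertex 3.46 -3.053 1.661
vertex 3.473 -2.286 1.851
endloop
endfacet
facet normal 0.673 0.166 -0.720
outer loop
vertex 4.153 -2.88 0.919
vertex 4.167 -2.114 1.109
vertex 4.57 -2.753 1.338
endloop
endfacet
facet normal 0.268 -0.963 0.025
outer loop
vertex 4.153 -2.88 0.919
vertex 4.57 -2.753 1.338
vertex 3.46 -3.053 1.661
endloop
endfacet
facet normal 0.268 -0.963 0.025
outer loop
vertex 3.46 -3.053 1.661
vertex 4.57 -2.753 1.338
vertex 3.877 -2.926 2.08
endloop
endfacet
facet normal -0.673 -0.167 0.720
outer loop
vertex 3.46 -3.053 1.661
vertex 3.877 -2.926 2.08
vertex 3.473 -2.286 1.851
endloop
endfacet
facet normal 0.673 0.167 -0.720
outer loop
vertex 4.57 -2.753 1.338
vertex 4.167 -2.114 1.109
vertex 4.751 -2.252 1.623
endloop
endfacet
facet normal 0.677 -0.533 0.508
outer loop
vertex 4.57 -2.753 1.338
vertex 4.751 -2.252 1.623
vertex 3.877 -2.926 2.08
endloop
endfacet
facet normal 0.676 -0.532 0.509
outer loop
vertex 3.877 -2.926 2.08
vertex 4.751 -2.252 1.623
vertex 4.057 -2.424 2.365
endloop
endfacet
facet normal -0.673 -0.167 0.720
outer loop
vertex 3.877 -2.926 2.08
vertex 4.057 -2.424 2.365
vertex 3.473 -2.286 1.851
endloop
endfacet
facet normal 0.673 0.167 -0.720
outer loop
vertex 4.751 -2.252 1.623
vertex 4.167 -2.114 1.109
vertex 4.589 -1.669 1.607
endloop
endfacet
facet normal 0.689 0.211 0.693
outer loop
vertex 4.751 -2.252 1.623
vertex 4.589 -1.669 1.607
vertex 4.057 -2.424 2.365
endloop
endfacet
facet normal 0.690 0.210 0.693
outer loop
vertex 4.057 -2.424 2.365
vertex 4.589 -1.669 1.607
vertex 3.896 -1.842 2.349
endloop
endfacet
facet normal -0.673 -0.166 0.720
outer loop
vertex 4.057 -2.424 2.365
vertex 3.896 -1.842 2.349
vertex 3.473 -2.286 1.851
endloop
endfacet
facet normal -0.741 -0.166 -0.650
outer loop
vertex -2.473 -2.71 -0.319
vertex -3.538 -1.828 0.67
vertex -1.972 -0.966 -1.335
endloop
endfacet
facet normal 0.626 -0.519 -0.582
outer loop
vertex -1.282 -0.812 -0.73
vertex -2.473 -2.71 -0.319
vertex -1.972 -0.966 -1.335
endloop
endfacet
facet normal -0.742 -0.165 -0.650
outer loop
vertex -1.972 -0.966 -1.335
vertex -3.538 -1.828 0.67
vertex -3.036 -0.084 -0.346
endloop
endfacet
facet normal 0.241 0.839 -0.488
outer loop
vertex -3.036 -0.084 -0.346
vertex -1.282 -0.812 -0.73
vertex -1.972 -0.966 -1.335
endloop
endfacet
facet normal -0.241 -0.839 0.488
outer loop
vertex -2.473 -2.71 -0.319
vertex -2.848 -1.674 1.275
vertex -3.538 -1.828 0.67
endloop
endfacet
facet normal 0.627 -0.519 -0.581
outer loop
vertex -1.784 -2.556 0.286
vertex -2.473 -2.71 -0.319
vertex -1.282 -0.812 -0.73
endloop
endfacet
facet normal -0.241 -0.839 0.488
outer loop
vertex -1.784 -2.556 0.286
vertex -2.848 -1.674 1.275
vertex -2.473 -2.71 -0.319
endloop
endfacet
facet normal -0.626 0.519 0.582
outer loop
vertex -3.538 -1.828 0.67
vertex -2.848 -1.674 1.275
vertex -3.036 -0.084 -0.346
endloop
endfacet
facet normal 0.241 0.839 -0.488
outer loop
vertex -2.347 0.07 0.259
vertex -1.282 -0.812 -0.73
vertex -3.036 -0.084 -0.346
endloop
endfacet
facet normal -0.627 0.519 0.582
outer loop
vertex -3.036 -0.084 -0.346
vertex -2.848 -1.674 1.275
vertex -2.347 0.07 0.259
endloop
endfacet
facet normal 0.741 0.166 0.651
outer loop
vertex -2.347 0.07 0.259
vertex -1.784 -2.556 0.286
vertex -1.282 -0.812 -0.73
endloop
endfacet
facet normal 0.742 0.166 0.650
outer loop
vertex -2.848 -1.674 1.275
vertex -1.784 -2.556 0.286
vertex -2.347 0.07 0.259
endloop
endfacet

endsolid
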